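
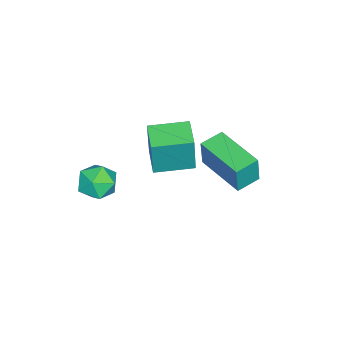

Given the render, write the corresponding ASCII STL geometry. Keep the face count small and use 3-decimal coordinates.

solid 
facet normal -0.844 -0.522 0.123
outer loop
vertex -2.368 -1.487 2.052
vertex -3.231 -0.072 2.136
vertex -2.613 -1.526 0.199
endloop
endfacet
facet normal 0.520 -0.853 -0.051
outer loop
vertex -1.549 -0.868 0.044
vertex -2.368 -1.487 2.052
vertex -2.613 -1.526 0.199
endloop
endfacet
facet normal -0.844 -0.522 0.123
outer loop
vertex -2.613 -1.526 0.199
vertex -3.231 -0.072 2.136
vertex -3.476 -0.111 0.283
endloop
endfacet
facet normal -0.131 -0.021 -0.991
outer loop
vertex -3.476 -0.111 0.283
vertex -1.549 -0.868 0.044
vertex -2.613 -1.526 0.199
endloop
endfacet
facet normal 0.131 0.021 0.991
outer loop
vertex -2.368 -1.487 2.052
vertex -2.167 0.586 1.981
vertex -3.231 -0.072 2.136
endloop
endfacet
facet normal 0.520 -0.853 -0.051
outer loop
vertex -1.304 -0.829 1.897
vertex -2.368 -1.487 2.052
vertex -1.549 -0.868 0.044
endloop
endfacet
facet normal 0.131 0.021 0.991
outer loop
vertex -1.304 -0.829 1.897
vertex -2.167 0.586 1.981
vertex -2.368 -1.487 2.052
endloop
endfacet
facet normal -0.520 0.853 0.051
outer loop
vertex -3.231 -0.072 2.136
vertex -2.167 0.586 1.981
vertex -3.476 -0.111 0.283
endloop
endfacet
facet normal -0.131 -0.021 -0.991
outer loop
vertex -2.412 0.547 0.128
vertex -1.549 -0.868 0.044
vertex -3.476 -0.111 0.283
endloop
endfacet
facet normal -0.520 0.853 0.051
outer loop
vertex -3.476 -0.111 0.283
vertex -2.167 0.586 1.981
vertex -2.412 0.547 0.128
endloop
endfacet
facet normal 0.844 0.522 -0.123
outer loop
vertex -2.412 0.547 0.128
vertex -1.304 -0.829 1.897
vertex -1.549 -0.868 0.044
endloop
endfacet
facet normal 0.844 0.522 -0.123
outer loop
vertex -2.167 0.586 1.981
vertex -1.304 -0.829 1.897
vertex -2.412 0.547 0.128
endloop
endfacet
facet normal -0.412 0.672 0.615
outer loop
vertex 0.272 -1.549 1.455
vertex 0.739 -1.879 2.128
vertex 1.073 -1.225 1.637
endloop
endfacet
facet normal -0.365 0.930 -0.050
outer loop
vertex 0.272 -1.549 1.455
vertex 1.073 -1.225 1.637
vertex 0.834 -1.364 0.799
endloop
endfacet
facet normal -0.725 0.492 -0.482
outer loop
vertex 0.272 -1.549 1.455
vertex 0.834 -1.364 0.799
vertex 0.351 -2.103 0.771
endloop
endfacet
facet normal -0.996 -0.037 -0.085
outer loop
vertex 0.272 -1.549 1.455
vertex 0.351 -2.103 0.771
vertex 0.293 -2.421 1.593
endloop
endfacet
facet normal -0.802 0.075 0.593
outer loop
vertex 0.272 -1.549 1.455
vertex 0.293 -2.421 1.593
vertex 0.739 -1.879 2.128
endloop
endfacet
facet normal 0.322 0.915 -0.244
outer loop
vertex 0.834 -1.364 0.799
vertex 1.073 -1.225 1.637
vertex 1.647 -1.579 1.067
endloop
endfacet
facet normal 0.244 0.499 0.831
outer loop
vertex 1.073 -1.225 1.637
vertex 0.739 -1.879 2.128
vertex 1.589 -1.897 1.889
endloop
endfacet
facet normal -0.386 -0.468 0.795
outer loop
vertex 0.739 -1.879 2.128
vertex 0.293 -2.421 1.593
vertex 1.106 -2.636 1.861
endloop
endfacet
facet normal -0.699 -0.649 -0.300
outer loop
vertex 0.293 -2.421 1.593
vertex 0.351 -2.103 0.771
vertex 0.867 -2.775 1.023
endloop
endfacet
facet normal -0.261 0.206 -0.943
outer loop
vertex 0.351 -2.103 0.771
vertex 0.834 -1.364 0.799
vertex 1.201 -2.121 0.532
endloop
endfacet
facet normal 0.996 0.037 0.085
outer loop
vertex 1.668 -2.451 1.205
vertex 1.647 -1.579 1.067
vertex 1.589 -1.897 1.889
endloop
endfacet
facet normal 0.725 -0.492 0.482
outer loop
vertex 1.668 -2.451 1.205
vertex 1.589 -1.897 1.889
vertex 1.106 -2.636 1.861
endloop
endfacet
facet normal 0.365 -0.930 0.050
outer loop
vertex 1.668 -2.451 1.205
vertex 1.106 -2.636 1.861
vertex 0.867 -2.775 1.023
endloop
endfacet
facet normal 0.412 -0.672 -0.615
outer loop
vertex 1.668 -2.451 1.205
vertex 0.867 -2.775 1.023
vertex 1.201 -2.121 0.532
endloop
endfacet
facet normal 0.802 -0.075 -0.593
outer loop
vertex 1.668 -2.451 1.205
vertex 1.201 -2.121 0.532
vertex 1.647 -1.579 1.067
endloop
endfacet
facet normal 0.699 0.649 0.300
outer loop
vertex 1.589 -1.897 1.889
vertex 1.647 -1.579 1.067
vertex 1.073 -1.225 1.637
endloop
endfacet
facet normal 0.261 -0.206 0.943
outer loop
vertex 1.106 -2.636 1.861
vertex 1.589 -1.897 1.889
vertex 0.739 -1.879 2.128
endloop
endfacet
facet normal -0.322 -0.915 0.244
outer loop
vertex 0.867 -2.775 1.023
vertex 1.106 -2.636 1.861
vertex 0.293 -2.421 1.593
endloop
endfacet
facet normal -0.244 -0.499 -0.831
outer loop
vertex 1.201 -2.121 0.532
vertex 0.867 -2.775 1.023
vertex 0.351 -2.103 0.771
endloop
endfacet
facet normal 0.386 0.468 -0.795
outer loop
vertex 1.647 -1.579 1.067
vertex 1.201 -2.121 0.532
vertex 0.834 -1.364 0.799
endloop
endfacet
facet normal -0.872 0.475 0.117
outer loop
vertex -2.267 1.676 2.99
vertex -1.265 3.541 2.88
vertex -2.433 1.689 1.7
endloop
endfacet
facet normal -0.473 -0.880 0.052
outer loop
vertex -1.535 1.199 1.58
vertex -2.267 1.676 2.99
vertex -2.433 1.689 1.7
endloop
endfacet
facet normal -0.872 0.475 0.117
outer loop
vertex -2.433 1.689 1.7
vertex -1.265 3.541 2.88
vertex -1.431 3.554 1.591
endloop
endfacet
facet normal -0.127 0.010 -0.992
outer loop
vertex -1.431 3.554 1.591
vertex -1.535 1.199 1.58
vertex -2.433 1.689 1.7
endloop
endfacet
facet normal 0.127 -0.010 0.992
outer loop
vertex -2.267 1.676 2.99
vertex -0.367 3.051 2.76
vertex -1.265 3.541 2.88
endloop
endfacet
facet normal -0.473 -0.880 0.052
outer loop
vertex -1.369 1.186 2.869
vertex -2.267 1.676 2.99
vertex -1.535 1.199 1.58
endloop
endfacet
facet normal 0.128 -0.011 0.992
outer loop
vertex -1.369 1.186 2.869
vertex -0.367 3.051 2.76
vertex -2.267 1.676 2.99
endloop
endfacet
facet normal 0.473 0.880 -0.052
outer loop
vertex -1.265 3.541 2.88
vertex -0.367 3.051 2.76
vertex -1.431 3.554 1.591
endloop
endfacet
facet normal -0.128 0.010 -0.992
outer loop
vertex -0.533 3.064 1.47
vertex -1.535 1.199 1.58
vertex -1.431 3.554 1.591
endloop
endfacet
facet normal 0.473 0.880 -0.052
outer loop
vertex -1.431 3.554 1.591
vertex -0.367 3.051 2.76
vertex -0.533 3.064 1.47
endloop
endfacet
facet normal 0.872 -0.475 -0.117
outer loop
vertex -0.533 3.064 1.47
vertex -1.369 1.186 2.869
vertex -1.535 1.199 1.58
endloop
endfacet
facet normal 0.872 -0.475 -0.117
outer loop
vertex -0.367 3.051 2.76
vertex -1.369 1.186 2.869
vertex -0.533 3.064 1.47
endloop
endfacet

endsolid


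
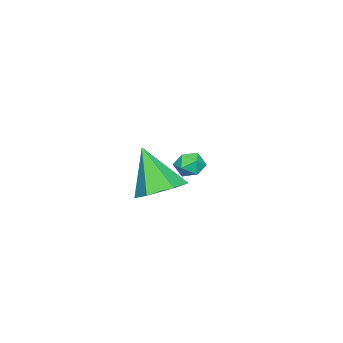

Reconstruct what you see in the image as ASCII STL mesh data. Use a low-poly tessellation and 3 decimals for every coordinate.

solid 
facet normal 0.144 0.472 -0.870
outer loop
vertex 4.29 1.489 2.946
vertex 3.857 0.739 2.467
vertex 3.313 1.5 2.79
endloop
endfacet
facet normal -0.116 0.629 0.769
outer loop
vertex 4.29 1.489 2.946
vertex 3.313 1.5 2.79
vertex 3.563 -0.219 4.233
endloop
endfacet
facet normal 0.144 0.472 -0.870
outer loop
vertex 3.313 1.5 2.79
vertex 3.857 0.739 2.467
vertex 2.879 0.75 2.311
endloop
endfacet
facet normal -0.873 0.232 0.428
outer loop
vertex 3.313 1.5 2.79
vertex 2.879 0.75 2.311
vertex 3.563 -0.219 4.233
endloop
endfacet
facet normal 0.144 0.472 -0.870
outer loop
vertex 2.879 0.75 2.311
vertex 3.857 0.739 2.467
vertex 3.423 -0.011 1.988
endloop
endfacet
facet normal -0.814 -0.581 -0.003
outer loop
vertex 2.879 0.75 2.311
vertex 3.423 -0.011 1.988
vertex 3.563 -0.219 4.233
endloop
endfacet
facet normal 0.145 0.471 -0.870
outer loop
vertex 3.423 -0.011 1.988
vertex 3.857 0.739 2.467
vertex 4.401 -0.023 2.145
endloop
endfacet
facet normal 0.003 -0.996 -0.092
outer loop
vertex 3.423 -0.011 1.988
vertex 4.401 -0.023 2.145
vertex 3.563 -0.219 4.233
endloop
endfacet
facet normal 0.145 0.471 -0.870
outer loop
vertex 4.401 -0.023 2.145
vertex 3.857 0.739 2.467
vertex 4.834 0.728 2.624
endloop
endfacet
facet normal 0.762 -0.598 0.249
outer loop
vertex 4.401 -0.023 2.145
vertex 4.834 0.728 2.624
vertex 3.563 -0.219 4.233
endloop
endfacet
facet normal 0.145 0.472 -0.870
outer loop
vertex 4.834 0.728 2.624
vertex 3.857 0.739 2.467
vertex 4.29 1.489 2.946
endloop
endfacet
facet normal 0.701 0.214 0.680
outer loop
vertex 4.834 0.728 2.624
vertex 4.29 1.489 2.946
vertex 3.563 -0.219 4.233
endloop
endfacet
facet normal 0.083 0.241 0.967
outer loop
vertex -0.278 -0.188 2.079
vertex -0.86 -0.48 2.202
vertex -0.299 -0.83 2.241
endloop
endfacet
facet normal 0.725 0.146 0.673
outer loop
vertex -0.278 -0.188 2.079
vertex -0.299 -0.83 2.241
vertex 0.106 -0.623 1.76
endloop
endfacet
facet normal 0.788 0.602 0.128
outer loop
vertex -0.278 -0.188 2.079
vertex 0.106 -0.623 1.76
vertex -0.204 -0.145 1.423
endloop
endfacet
facet normal 0.185 0.979 0.085
outer loop
vertex -0.278 -0.188 2.079
vertex -0.204 -0.145 1.423
vertex -0.801 -0.056 1.696
endloop
endfacet
facet normal -0.252 0.756 0.604
outer loop
vertex -0.278 -0.188 2.079
vertex -0.801 -0.056 1.696
vertex -0.86 -0.48 2.202
endloop
endfacet
facet normal 0.751 -0.517 0.410
outer loop
vertex 0.106 -0.623 1.76
vertex -0.299 -0.83 2.241
vertex -0.239 -1.184 1.684
endloop
endfacet
facet normal -0.289 -0.364 0.886
outer loop
vertex -0.299 -0.83 2.241
vertex -0.86 -0.48 2.202
vertex -0.836 -1.095 1.957
endloop
endfacet
facet normal -0.831 0.471 0.297
outer loop
vertex -0.86 -0.48 2.202
vertex -0.801 -0.056 1.696
vertex -1.146 -0.617 1.62
endloop
endfacet
facet normal -0.124 0.831 -0.542
outer loop
vertex -0.801 -0.056 1.696
vertex -0.204 -0.145 1.423
vertex -0.741 -0.41 1.139
endloop
endfacet
facet normal 0.854 0.221 -0.472
outer loop
vertex -0.204 -0.145 1.423
vertex 0.106 -0.623 1.76
vertex -0.18 -0.76 1.178
endloop
endfacet
facet normal -0.185 -0.979 -0.085
outer loop
vertex -0.762 -1.052 1.301
vertex -0.239 -1.184 1.684
vertex -0.836 -1.095 1.957
endloop
endfacet
facet normal -0.788 -0.602 -0.128
outer loop
vertex -0.762 -1.052 1.301
vertex -0.836 -1.095 1.957
vertex -1.146 -0.617 1.62
endloop
endfacet
facet normal -0.725 -0.146 -0.673
outer loop
vertex -0.762 -1.052 1.301
vertex -1.146 -0.617 1.62
vertex -0.741 -0.41 1.139
endloop
endfacet
facet normal -0.083 -0.241 -0.967
outer loop
vertex -0.762 -1.052 1.301
vertex -0.741 -0.41 1.139
vertex -0.18 -0.76 1.178
endloop
endfacet
facet normal 0.252 -0.756 -0.604
outer loop
vertex -0.762 -1.052 1.301
vertex -0.18 -0.76 1.178
vertex -0.239 -1.184 1.684
endloop
endfacet
facet normal 0.124 -0.831 0.542
outer loop
vertex -0.836 -1.095 1.957
vertex -0.239 -1.184 1.684
vertex -0.299 -0.83 2.241
endloop
endfacet
facet normal -0.854 -0.221 0.472
outer loop
vertex -1.146 -0.617 1.62
vertex -0.836 -1.095 1.957
vertex -0.86 -0.48 2.202
endloop
endfacet
facet normal -0.751 0.517 -0.410
outer loop
vertex -0.741 -0.41 1.139
vertex -1.146 -0.617 1.62
vertex -0.801 -0.056 1.696
endloop
endfacet
facet normal 0.289 0.364 -0.886
outer loop
vertex -0.18 -0.76 1.178
vertex -0.741 -0.41 1.139
vertex -0.204 -0.145 1.423
endloop
endfacet
facet normal 0.831 -0.471 -0.297
outer loop
vertex -0.239 -1.184 1.684
vertex -0.18 -0.76 1.178
vertex 0.106 -0.623 1.76
endloop
endfacet

endsolid


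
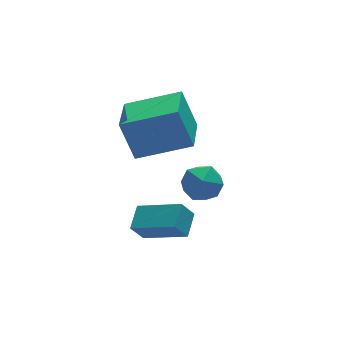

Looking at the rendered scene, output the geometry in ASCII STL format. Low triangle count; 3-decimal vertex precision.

solid 
facet normal -0.553 0.002 0.833
outer loop
vertex 1.574 -0.623 -2.255
vertex 2.118 0.054 -1.895
vertex 0.579 0.528 -2.918
endloop
endfacet
facet normal -0.579 -0.720 -0.382
outer loop
vertex 1.022 0.526 -3.585
vertex 1.574 -0.623 -2.255
vertex 0.579 0.528 -2.918
endloop
endfacet
facet normal -0.553 0.003 0.833
outer loop
vertex 0.579 0.528 -2.918
vertex 2.118 0.054 -1.895
vertex 1.123 1.205 -2.559
endloop
endfacet
facet normal -0.599 0.694 -0.400
outer loop
vertex 1.123 1.205 -2.559
vertex 1.022 0.526 -3.585
vertex 0.579 0.528 -2.918
endloop
endfacet
facet normal 0.599 -0.694 0.400
outer loop
vertex 1.574 -0.623 -2.255
vertex 2.561 0.052 -2.562
vertex 2.118 0.054 -1.895
endloop
endfacet
facet normal -0.578 -0.721 -0.383
outer loop
vertex 2.017 -0.625 -2.921
vertex 1.574 -0.623 -2.255
vertex 1.022 0.526 -3.585
endloop
endfacet
facet normal 0.599 -0.694 0.400
outer loop
vertex 2.017 -0.625 -2.921
vertex 2.561 0.052 -2.562
vertex 1.574 -0.623 -2.255
endloop
endfacet
facet normal 0.579 0.721 0.382
outer loop
vertex 2.118 0.054 -1.895
vertex 2.561 0.052 -2.562
vertex 1.123 1.205 -2.559
endloop
endfacet
facet normal -0.599 0.694 -0.400
outer loop
vertex 1.566 1.203 -3.225
vertex 1.022 0.526 -3.585
vertex 1.123 1.205 -2.559
endloop
endfacet
facet normal 0.578 0.720 0.383
outer loop
vertex 1.123 1.205 -2.559
vertex 2.561 0.052 -2.562
vertex 1.566 1.203 -3.225
endloop
endfacet
facet normal 0.554 -0.002 -0.833
outer loop
vertex 1.566 1.203 -3.225
vertex 2.017 -0.625 -2.921
vertex 1.022 0.526 -3.585
endloop
endfacet
facet normal 0.553 -0.002 -0.833
outer loop
vertex 2.561 0.052 -2.562
vertex 2.017 -0.625 -2.921
vertex 1.566 1.203 -3.225
endloop
endfacet
facet normal 0.093 0.604 0.792
outer loop
vertex 4.202 3.184 -3.283
vertex 3.597 2.78 -2.904
vertex 4.375 2.537 -2.81
endloop
endfacet
facet normal 0.718 0.525 0.456
outer loop
vertex 4.202 3.184 -3.283
vertex 4.375 2.537 -2.81
vertex 4.759 2.635 -3.528
endloop
endfacet
facet normal 0.635 0.741 -0.218
outer loop
vertex 4.202 3.184 -3.283
vertex 4.759 2.635 -3.528
vertex 4.219 2.939 -4.065
endloop
endfacet
facet normal -0.042 0.953 -0.300
outer loop
vertex 4.202 3.184 -3.283
vertex 4.219 2.939 -4.065
vertex 3.501 3.029 -3.679
endloop
endfacet
facet normal -0.376 0.868 0.325
outer loop
vertex 4.202 3.184 -3.283
vertex 3.501 3.029 -3.679
vertex 3.597 2.78 -2.904
endloop
endfacet
facet normal 0.878 -0.171 0.446
outer loop
vertex 4.759 2.635 -3.528
vertex 4.375 2.537 -2.81
vertex 4.499 1.891 -3.301
endloop
endfacet
facet normal -0.133 -0.044 0.990
outer loop
vertex 4.375 2.537 -2.81
vertex 3.597 2.78 -2.904
vertex 3.781 1.981 -2.915
endloop
endfacet
facet normal -0.893 0.384 0.234
outer loop
vertex 3.597 2.78 -2.904
vertex 3.501 3.029 -3.679
vertex 3.241 2.285 -3.452
endloop
endfacet
facet normal -0.352 0.523 -0.777
outer loop
vertex 3.501 3.029 -3.679
vertex 4.219 2.939 -4.065
vertex 3.625 2.383 -4.17
endloop
endfacet
facet normal 0.743 0.180 -0.645
outer loop
vertex 4.219 2.939 -4.065
vertex 4.759 2.635 -3.528
vertex 4.403 2.14 -4.076
endloop
endfacet
facet normal 0.042 -0.953 0.300
outer loop
vertex 3.798 1.736 -3.697
vertex 4.499 1.891 -3.301
vertex 3.781 1.981 -2.915
endloop
endfacet
facet normal -0.635 -0.741 0.218
outer loop
vertex 3.798 1.736 -3.697
vertex 3.781 1.981 -2.915
vertex 3.241 2.285 -3.452
endloop
endfacet
facet normal -0.718 -0.525 -0.456
outer loop
vertex 3.798 1.736 -3.697
vertex 3.241 2.285 -3.452
vertex 3.625 2.383 -4.17
endloop
endfacet
facet normal -0.093 -0.604 -0.792
outer loop
vertex 3.798 1.736 -3.697
vertex 3.625 2.383 -4.17
vertex 4.403 2.14 -4.076
endloop
endfacet
facet normal 0.376 -0.868 -0.325
outer loop
vertex 3.798 1.736 -3.697
vertex 4.403 2.14 -4.076
vertex 4.499 1.891 -3.301
endloop
endfacet
facet normal 0.352 -0.523 0.777
outer loop
vertex 3.781 1.981 -2.915
vertex 4.499 1.891 -3.301
vertex 4.375 2.537 -2.81
endloop
endfacet
facet normal -0.743 -0.180 0.645
outer loop
vertex 3.241 2.285 -3.452
vertex 3.781 1.981 -2.915
vertex 3.597 2.78 -2.904
endloop
endfacet
facet normal -0.878 0.171 -0.446
outer loop
vertex 3.625 2.383 -4.17
vertex 3.241 2.285 -3.452
vertex 3.501 3.029 -3.679
endloop
endfacet
facet normal 0.133 0.044 -0.990
outer loop
vertex 4.403 2.14 -4.076
vertex 3.625 2.383 -4.17
vertex 4.219 2.939 -4.065
endloop
endfacet
facet normal 0.893 -0.384 -0.234
outer loop
vertex 4.499 1.891 -3.301
vertex 4.403 2.14 -4.076
vertex 4.759 2.635 -3.528
endloop
endfacet
facet normal -0.851 0.410 -0.330
outer loop
vertex 1.087 2.472 0.507
vertex 1.882 3.888 0.215
vertex 1.411 1.995 -0.921
endloop
endfacet
facet normal -0.482 -0.858 0.177
outer loop
vertex 3.078 1.192 -0.275
vertex 1.087 2.472 0.507
vertex 1.411 1.995 -0.921
endloop
endfacet
facet normal -0.851 0.410 -0.330
outer loop
vertex 1.411 1.995 -0.921
vertex 1.882 3.888 0.215
vertex 2.206 3.411 -1.213
endloop
endfacet
facet normal 0.210 -0.309 -0.927
outer loop
vertex 2.206 3.411 -1.213
vertex 3.078 1.192 -0.275
vertex 1.411 1.995 -0.921
endloop
endfacet
facet normal -0.210 0.309 0.927
outer loop
vertex 1.087 2.472 0.507
vertex 3.549 3.085 0.861
vertex 1.882 3.888 0.215
endloop
endfacet
facet normal -0.482 -0.858 0.177
outer loop
vertex 2.754 1.669 1.153
vertex 1.087 2.472 0.507
vertex 3.078 1.192 -0.275
endloop
endfacet
facet normal -0.210 0.309 0.927
outer loop
vertex 2.754 1.669 1.153
vertex 3.549 3.085 0.861
vertex 1.087 2.472 0.507
endloop
endfacet
facet normal 0.482 0.858 -0.177
outer loop
vertex 1.882 3.888 0.215
vertex 3.549 3.085 0.861
vertex 2.206 3.411 -1.213
endloop
endfacet
facet normal 0.210 -0.309 -0.927
outer loop
vertex 3.873 2.608 -0.567
vertex 3.078 1.192 -0.275
vertex 2.206 3.411 -1.213
endloop
endfacet
facet normal 0.482 0.858 -0.177
outer loop
vertex 2.206 3.411 -1.213
vertex 3.549 3.085 0.861
vertex 3.873 2.608 -0.567
endloop
endfacet
facet normal 0.851 -0.410 0.330
outer loop
vertex 3.873 2.608 -0.567
vertex 2.754 1.669 1.153
vertex 3.078 1.192 -0.275
endloop
endfacet
facet normal 0.851 -0.410 0.330
outer loop
vertex 3.549 3.085 0.861
vertex 2.754 1.669 1.153
vertex 3.873 2.608 -0.567
endloop
endfacet

endsolid


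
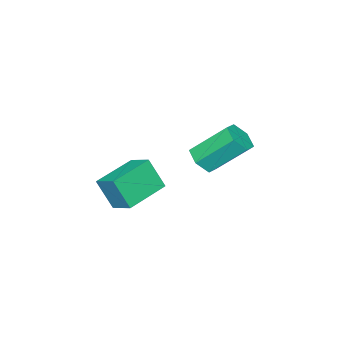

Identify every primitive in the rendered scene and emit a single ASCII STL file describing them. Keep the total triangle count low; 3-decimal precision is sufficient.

solid 
facet normal -0.978 0.101 0.184
outer loop
vertex 1.206 -1.842 0.294
vertex 1.408 -0.806 0.801
vertex 1.026 -1.154 -1.038
endloop
endfacet
facet normal -0.174 -0.884 -0.433
outer loop
vertex 2.952 -1.354 -1.401
vertex 1.206 -1.842 0.294
vertex 1.026 -1.154 -1.038
endloop
endfacet
facet normal -0.978 0.101 0.184
outer loop
vertex 1.026 -1.154 -1.038
vertex 1.408 -0.806 0.801
vertex 1.228 -0.119 -0.532
endloop
endfacet
facet normal -0.119 0.455 -0.883
outer loop
vertex 1.228 -0.119 -0.532
vertex 2.952 -1.354 -1.401
vertex 1.026 -1.154 -1.038
endloop
endfacet
facet normal 0.119 -0.455 0.882
outer loop
vertex 1.206 -1.842 0.294
vertex 3.334 -1.006 0.438
vertex 1.408 -0.806 0.801
endloop
endfacet
facet normal -0.173 -0.885 -0.433
outer loop
vertex 3.132 -2.041 -0.068
vertex 1.206 -1.842 0.294
vertex 2.952 -1.354 -1.401
endloop
endfacet
facet normal 0.119 -0.455 0.883
outer loop
vertex 3.132 -2.041 -0.068
vertex 3.334 -1.006 0.438
vertex 1.206 -1.842 0.294
endloop
endfacet
facet normal 0.173 0.885 0.433
outer loop
vertex 1.408 -0.806 0.801
vertex 3.334 -1.006 0.438
vertex 1.228 -0.119 -0.532
endloop
endfacet
facet normal -0.119 0.455 -0.882
outer loop
vertex 3.154 -0.318 -0.894
vertex 2.952 -1.354 -1.401
vertex 1.228 -0.119 -0.532
endloop
endfacet
facet normal 0.173 0.884 0.433
outer loop
vertex 1.228 -0.119 -0.532
vertex 3.334 -1.006 0.438
vertex 3.154 -0.318 -0.894
endloop
endfacet
facet normal 0.978 -0.101 -0.184
outer loop
vertex 3.154 -0.318 -0.894
vertex 3.132 -2.041 -0.068
vertex 2.952 -1.354 -1.401
endloop
endfacet
facet normal 0.978 -0.101 -0.184
outer loop
vertex 3.334 -1.006 0.438
vertex 3.132 -2.041 -0.068
vertex 3.154 -0.318 -0.894
endloop
endfacet
facet normal 0.377 -0.621 -0.688
outer loop
vertex 2.715 2.183 3.086
vertex 2.381 2.563 2.56
vertex 3.057 2.744 2.767
endloop
endfacet
facet normal 0.799 -0.158 0.580
outer loop
vertex 2.715 2.183 3.086
vertex 3.057 2.744 2.767
vertex 1.993 3.376 4.406
endloop
endfacet
facet normal 0.799 -0.159 0.580
outer loop
vertex 1.993 3.376 4.406
vertex 3.057 2.744 2.767
vertex 2.336 3.937 4.087
endloop
endfacet
facet normal -0.375 0.621 0.688
outer loop
vertex 1.993 3.376 4.406
vertex 2.336 3.937 4.087
vertex 1.659 3.757 3.88
endloop
endfacet
facet normal 0.377 -0.621 -0.688
outer loop
vertex 3.057 2.744 2.767
vertex 2.381 2.563 2.56
vertex 2.723 3.124 2.241
endloop
endfacet
facet normal 0.806 0.585 -0.089
outer loop
vertex 3.057 2.744 2.767
vertex 2.723 3.124 2.241
vertex 2.336 3.937 4.087
endloop
endfacet
facet normal 0.806 0.585 -0.089
outer loop
vertex 2.336 3.937 4.087
vertex 2.723 3.124 2.241
vertex 2.002 4.317 3.561
endloop
endfacet
facet normal -0.375 0.622 0.687
outer loop
vertex 2.336 3.937 4.087
vertex 2.002 4.317 3.561
vertex 1.659 3.757 3.88
endloop
endfacet
facet normal 0.376 -0.621 -0.688
outer loop
vertex 2.723 3.124 2.241
vertex 2.381 2.563 2.56
vertex 2.047 2.944 2.034
endloop
endfacet
facet normal 0.007 0.744 -0.668
outer loop
vertex 2.723 3.124 2.241
vertex 2.047 2.944 2.034
vertex 2.002 4.317 3.561
endloop
endfacet
facet normal 0.007 0.744 -0.668
outer loop
vertex 2.002 4.317 3.561
vertex 2.047 2.944 2.034
vertex 1.325 4.137 3.354
endloop
endfacet
facet normal -0.375 0.622 0.687
outer loop
vertex 2.002 4.317 3.561
vertex 1.325 4.137 3.354
vertex 1.659 3.757 3.88
endloop
endfacet
facet normal 0.375 -0.621 -0.688
outer loop
vertex 2.047 2.944 2.034
vertex 2.381 2.563 2.56
vertex 1.704 2.383 2.353
endloop
endfacet
facet normal -0.799 0.159 -0.580
outer loop
vertex 2.047 2.944 2.034
vertex 1.704 2.383 2.353
vertex 1.325 4.137 3.354
endloop
endfacet
facet normal -0.800 0.158 -0.579
outer loop
vertex 1.325 4.137 3.354
vertex 1.704 2.383 2.353
vertex 0.983 3.576 3.673
endloop
endfacet
facet normal -0.377 0.621 0.688
outer loop
vertex 1.325 4.137 3.354
vertex 0.983 3.576 3.673
vertex 1.659 3.757 3.88
endloop
endfacet
facet normal 0.375 -0.622 -0.687
outer loop
vertex 1.704 2.383 2.353
vertex 2.381 2.563 2.56
vertex 2.038 2.003 2.879
endloop
endfacet
facet normal -0.806 -0.585 0.089
outer loop
vertex 1.704 2.383 2.353
vertex 2.038 2.003 2.879
vertex 0.983 3.576 3.673
endloop
endfacet
facet normal -0.806 -0.585 0.089
outer loop
vertex 0.983 3.576 3.673
vertex 2.038 2.003 2.879
vertex 1.317 3.196 4.199
endloop
endfacet
facet normal -0.377 0.621 0.688
outer loop
vertex 0.983 3.576 3.673
vertex 1.317 3.196 4.199
vertex 1.659 3.757 3.88
endloop
endfacet
facet normal 0.375 -0.622 -0.687
outer loop
vertex 2.038 2.003 2.879
vertex 2.381 2.563 2.56
vertex 2.715 2.183 3.086
endloop
endfacet
facet normal -0.007 -0.744 0.668
outer loop
vertex 2.038 2.003 2.879
vertex 2.715 2.183 3.086
vertex 1.317 3.196 4.199
endloop
endfacet
facet normal -0.007 -0.744 0.668
outer loop
vertex 1.317 3.196 4.199
vertex 2.715 2.183 3.086
vertex 1.993 3.376 4.406
endloop
endfacet
facet normal -0.376 0.621 0.688
outer loop
vertex 1.317 3.196 4.199
vertex 1.993 3.376 4.406
vertex 1.659 3.757 3.88
endloop
endfacet

endsolid


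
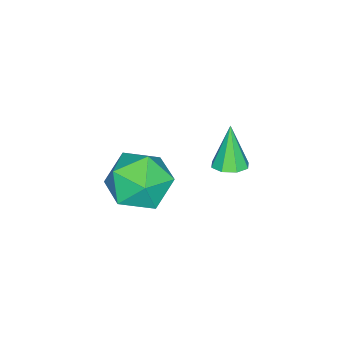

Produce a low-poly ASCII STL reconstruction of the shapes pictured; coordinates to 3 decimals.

solid 
facet normal 0.313 0.162 -0.936
outer loop
vertex 0.054 3.211 -1.2
vertex -0.357 2.756 -1.416
vertex -0.392 3.397 -1.317
endloop
endfacet
facet normal 0.188 0.805 0.562
outer loop
vertex 0.054 3.211 -1.2
vertex -0.392 3.397 -1.317
vertex -0.883 2.484 0.156
endloop
endfacet
facet normal 0.313 0.162 -0.936
outer loop
vertex -0.392 3.397 -1.317
vertex -0.357 2.756 -1.416
vertex -0.818 3.208 -1.492
endloop
endfacet
facet normal -0.493 0.803 0.333
outer loop
vertex -0.392 3.397 -1.317
vertex -0.818 3.208 -1.492
vertex -0.883 2.484 0.156
endloop
endfacet
facet normal 0.314 0.163 -0.935
outer loop
vertex -0.818 3.208 -1.492
vertex -0.357 2.756 -1.416
vertex -0.973 2.754 -1.623
endloop
endfacet
facet normal -0.950 0.297 0.093
outer loop
vertex -0.818 3.208 -1.492
vertex -0.973 2.754 -1.623
vertex -0.883 2.484 0.156
endloop
endfacet
facet normal 0.314 0.161 -0.936
outer loop
vertex -0.973 2.754 -1.623
vertex -0.357 2.756 -1.416
vertex -0.768 2.301 -1.632
endloop
endfacet
facet normal -0.911 -0.412 -0.016
outer loop
vertex -0.973 2.754 -1.623
vertex -0.768 2.301 -1.632
vertex -0.883 2.484 0.156
endloop
endfacet
facet normal 0.313 0.162 -0.936
outer loop
vertex -0.768 2.301 -1.632
vertex -0.357 2.756 -1.416
vertex -0.322 2.115 -1.515
endloop
endfacet
facet normal -0.399 -0.914 0.068
outer loop
vertex -0.768 2.301 -1.632
vertex -0.322 2.115 -1.515
vertex -0.883 2.484 0.156
endloop
endfacet
facet normal 0.313 0.162 -0.936
outer loop
vertex -0.322 2.115 -1.515
vertex -0.357 2.756 -1.416
vertex 0.104 2.304 -1.34
endloop
endfacet
facet normal 0.283 -0.912 0.296
outer loop
vertex -0.322 2.115 -1.515
vertex 0.104 2.304 -1.34
vertex -0.883 2.484 0.156
endloop
endfacet
facet normal 0.313 0.161 -0.936
outer loop
vertex 0.104 2.304 -1.34
vertex -0.357 2.756 -1.416
vertex 0.259 2.758 -1.21
endloop
endfacet
facet normal 0.740 -0.406 0.537
outer loop
vertex 0.104 2.304 -1.34
vertex 0.259 2.758 -1.21
vertex -0.883 2.484 0.156
endloop
endfacet
facet normal 0.312 0.162 -0.936
outer loop
vertex 0.259 2.758 -1.21
vertex -0.357 2.756 -1.416
vertex 0.054 3.211 -1.2
endloop
endfacet
facet normal 0.700 0.303 0.646
outer loop
vertex 0.259 2.758 -1.21
vertex 0.054 3.211 -1.2
vertex -0.883 2.484 0.156
endloop
endfacet
facet normal -0.633 0.502 0.589
outer loop
vertex 2.123 1.499 0.725
vertex 2.97 1.54 1.601
vertex 2.907 2.432 0.772
endloop
endfacet
facet normal -0.759 0.643 -0.099
outer loop
vertex 2.123 1.499 0.725
vertex 2.907 2.432 0.772
vertex 2.621 1.929 -0.302
endloop
endfacet
facet normal -0.904 0.027 -0.427
outer loop
vertex 2.123 1.499 0.725
vertex 2.621 1.929 -0.302
vertex 2.507 0.726 -0.136
endloop
endfacet
facet normal -0.867 -0.495 0.058
outer loop
vertex 2.123 1.499 0.725
vertex 2.507 0.726 -0.136
vertex 2.723 0.485 1.04
endloop
endfacet
facet normal -0.700 -0.201 0.686
outer loop
vertex 2.123 1.499 0.725
vertex 2.723 0.485 1.04
vertex 2.97 1.54 1.601
endloop
endfacet
facet normal -0.161 0.910 -0.383
outer loop
vertex 2.621 1.929 -0.302
vertex 2.907 2.432 0.772
vertex 3.777 2.235 -0.06
endloop
endfacet
facet normal 0.044 0.682 0.730
outer loop
vertex 2.907 2.432 0.772
vertex 2.97 1.54 1.601
vertex 3.993 1.994 1.116
endloop
endfacet
facet normal -0.065 -0.457 0.887
outer loop
vertex 2.97 1.54 1.601
vertex 2.723 0.485 1.04
vertex 3.879 0.791 1.282
endloop
endfacet
facet normal -0.335 -0.933 -0.130
outer loop
vertex 2.723 0.485 1.04
vertex 2.507 0.726 -0.136
vertex 3.593 0.288 0.208
endloop
endfacet
facet normal -0.394 -0.089 -0.915
outer loop
vertex 2.507 0.726 -0.136
vertex 2.621 1.929 -0.302
vertex 3.53 1.18 -0.621
endloop
endfacet
facet normal 0.867 0.495 -0.058
outer loop
vertex 4.377 1.221 0.255
vertex 3.777 2.235 -0.06
vertex 3.993 1.994 1.116
endloop
endfacet
facet normal 0.904 -0.027 0.427
outer loop
vertex 4.377 1.221 0.255
vertex 3.993 1.994 1.116
vertex 3.879 0.791 1.282
endloop
endfacet
facet normal 0.759 -0.643 0.099
outer loop
vertex 4.377 1.221 0.255
vertex 3.879 0.791 1.282
vertex 3.593 0.288 0.208
endloop
endfacet
facet normal 0.633 -0.502 -0.589
outer loop
vertex 4.377 1.221 0.255
vertex 3.593 0.288 0.208
vertex 3.53 1.18 -0.621
endloop
endfacet
facet normal 0.700 0.201 -0.686
outer loop
vertex 4.377 1.221 0.255
vertex 3.53 1.18 -0.621
vertex 3.777 2.235 -0.06
endloop
endfacet
facet normal 0.335 0.933 0.130
outer loop
vertex 3.993 1.994 1.116
vertex 3.777 2.235 -0.06
vertex 2.907 2.432 0.772
endloop
endfacet
facet normal 0.394 0.089 0.915
outer loop
vertex 3.879 0.791 1.282
vertex 3.993 1.994 1.116
vertex 2.97 1.54 1.601
endloop
endfacet
facet normal 0.161 -0.910 0.383
outer loop
vertex 3.593 0.288 0.208
vertex 3.879 0.791 1.282
vertex 2.723 0.485 1.04
endloop
endfacet
facet normal -0.044 -0.682 -0.730
outer loop
vertex 3.53 1.18 -0.621
vertex 3.593 0.288 0.208
vertex 2.507 0.726 -0.136
endloop
endfacet
facet normal 0.065 0.457 -0.887
outer loop
vertex 3.777 2.235 -0.06
vertex 3.53 1.18 -0.621
vertex 2.621 1.929 -0.302
endloop
endfacet

endsolid


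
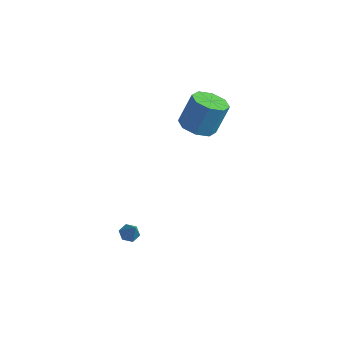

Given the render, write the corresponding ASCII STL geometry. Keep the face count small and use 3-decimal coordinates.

solid 
facet normal -0.169 -0.341 -0.925
outer loop
vertex 4.264 3.992 2.503
vertex 3.468 3.454 2.847
vertex 3.597 4.396 2.476
endloop
endfacet
facet normal 0.491 0.785 -0.379
outer loop
vertex 4.264 3.992 2.503
vertex 3.597 4.396 2.476
vertex 4.587 4.643 4.269
endloop
endfacet
facet normal 0.491 0.785 -0.379
outer loop
vertex 4.587 4.643 4.269
vertex 3.597 4.396 2.476
vertex 3.92 5.047 4.242
endloop
endfacet
facet normal 0.169 0.341 0.925
outer loop
vertex 4.587 4.643 4.269
vertex 3.92 5.047 4.242
vertex 3.792 4.106 4.613
endloop
endfacet
facet normal -0.170 -0.341 -0.925
outer loop
vertex 3.597 4.396 2.476
vertex 3.468 3.454 2.847
vertex 2.854 4.248 2.667
endloop
endfacet
facet normal -0.259 0.921 -0.292
outer loop
vertex 3.597 4.396 2.476
vertex 2.854 4.248 2.667
vertex 3.92 5.047 4.242
endloop
endfacet
facet normal -0.257 0.921 -0.293
outer loop
vertex 3.92 5.047 4.242
vertex 2.854 4.248 2.667
vertex 3.177 4.9 4.433
endloop
endfacet
facet normal 0.170 0.341 0.924
outer loop
vertex 3.92 5.047 4.242
vertex 3.177 4.9 4.433
vertex 3.792 4.106 4.613
endloop
endfacet
facet normal -0.170 -0.341 -0.925
outer loop
vertex 2.854 4.248 2.667
vertex 3.468 3.454 2.847
vertex 2.471 3.636 2.963
endloop
endfacet
facet normal -0.855 0.518 -0.035
outer loop
vertex 2.854 4.248 2.667
vertex 2.471 3.636 2.963
vertex 3.177 4.9 4.433
endloop
endfacet
facet normal -0.855 0.517 -0.034
outer loop
vertex 3.177 4.9 4.433
vertex 2.471 3.636 2.963
vertex 2.795 4.287 4.729
endloop
endfacet
facet normal 0.169 0.341 0.925
outer loop
vertex 3.177 4.9 4.433
vertex 2.795 4.287 4.729
vertex 3.792 4.106 4.613
endloop
endfacet
facet normal -0.170 -0.341 -0.925
outer loop
vertex 2.471 3.636 2.963
vertex 3.468 3.454 2.847
vertex 2.673 2.917 3.191
endloop
endfacet
facet normal -0.951 -0.190 0.244
outer loop
vertex 2.471 3.636 2.963
vertex 2.673 2.917 3.191
vertex 2.795 4.287 4.729
endloop
endfacet
facet normal -0.951 -0.189 0.244
outer loop
vertex 2.795 4.287 4.729
vertex 2.673 2.917 3.191
vertex 2.996 3.568 4.957
endloop
endfacet
facet normal 0.169 0.341 0.925
outer loop
vertex 2.795 4.287 4.729
vertex 2.996 3.568 4.957
vertex 3.792 4.106 4.613
endloop
endfacet
facet normal -0.169 -0.341 -0.925
outer loop
vertex 2.673 2.917 3.191
vertex 3.468 3.454 2.847
vertex 3.34 2.513 3.218
endloop
endfacet
facet normal -0.491 -0.785 0.379
outer loop
vertex 2.673 2.917 3.191
vertex 3.34 2.513 3.218
vertex 2.996 3.568 4.957
endloop
endfacet
facet normal -0.491 -0.785 0.379
outer loop
vertex 2.996 3.568 4.957
vertex 3.34 2.513 3.218
vertex 3.663 3.164 4.984
endloop
endfacet
facet normal 0.169 0.341 0.925
outer loop
vertex 2.996 3.568 4.957
vertex 3.663 3.164 4.984
vertex 3.792 4.106 4.613
endloop
endfacet
facet normal -0.170 -0.341 -0.924
outer loop
vertex 3.34 2.513 3.218
vertex 3.468 3.454 2.847
vertex 4.083 2.66 3.027
endloop
endfacet
facet normal 0.257 -0.921 0.292
outer loop
vertex 3.34 2.513 3.218
vertex 4.083 2.66 3.027
vertex 3.663 3.164 4.984
endloop
endfacet
facet normal 0.259 -0.921 0.293
outer loop
vertex 3.663 3.164 4.984
vertex 4.083 2.66 3.027
vertex 4.406 3.312 4.793
endloop
endfacet
facet normal 0.170 0.341 0.925
outer loop
vertex 3.663 3.164 4.984
vertex 4.406 3.312 4.793
vertex 3.792 4.106 4.613
endloop
endfacet
facet normal -0.169 -0.341 -0.925
outer loop
vertex 4.083 2.66 3.027
vertex 3.468 3.454 2.847
vertex 4.465 3.273 2.731
endloop
endfacet
facet normal 0.856 -0.517 0.034
outer loop
vertex 4.083 2.66 3.027
vertex 4.465 3.273 2.731
vertex 4.406 3.312 4.793
endloop
endfacet
facet normal 0.855 -0.518 0.034
outer loop
vertex 4.406 3.312 4.793
vertex 4.465 3.273 2.731
vertex 4.789 3.924 4.497
endloop
endfacet
facet normal 0.170 0.341 0.925
outer loop
vertex 4.406 3.312 4.793
vertex 4.789 3.924 4.497
vertex 3.792 4.106 4.613
endloop
endfacet
facet normal -0.169 -0.341 -0.925
outer loop
vertex 4.465 3.273 2.731
vertex 3.468 3.454 2.847
vertex 4.264 3.992 2.503
endloop
endfacet
facet normal 0.951 0.189 -0.244
outer loop
vertex 4.465 3.273 2.731
vertex 4.264 3.992 2.503
vertex 4.789 3.924 4.497
endloop
endfacet
facet normal 0.951 0.190 -0.244
outer loop
vertex 4.789 3.924 4.497
vertex 4.264 3.992 2.503
vertex 4.587 4.643 4.269
endloop
endfacet
facet normal 0.170 0.341 0.925
outer loop
vertex 4.789 3.924 4.497
vertex 4.587 4.643 4.269
vertex 3.792 4.106 4.613
endloop
endfacet
facet normal -0.557 0.197 -0.806
outer loop
vertex 3.432 -1.205 -3.39
vertex 3.019 -1.023 -3.06
vertex 3.409 -0.665 -3.242
endloop
endfacet
facet normal 0.978 0.092 -0.185
outer loop
vertex 3.432 -1.205 -3.39
vertex 3.409 -0.665 -3.242
vertex 3.681 -1.257 -2.1
endloop
endfacet
facet normal -0.557 0.196 -0.807
outer loop
vertex 3.409 -0.665 -3.242
vertex 3.019 -1.023 -3.06
vertex 2.995 -0.483 -2.912
endloop
endfacet
facet normal 0.561 0.782 0.272
outer loop
vertex 3.409 -0.665 -3.242
vertex 2.995 -0.483 -2.912
vertex 3.681 -1.257 -2.1
endloop
endfacet
facet normal -0.557 0.197 -0.807
outer loop
vertex 2.995 -0.483 -2.912
vertex 3.019 -1.023 -3.06
vertex 2.605 -0.84 -2.73
endloop
endfacet
facet normal -0.207 0.615 0.761
outer loop
vertex 2.995 -0.483 -2.912
vertex 2.605 -0.84 -2.73
vertex 3.681 -1.257 -2.1
endloop
endfacet
facet normal -0.556 0.198 -0.807
outer loop
vertex 2.605 -0.84 -2.73
vertex 3.019 -1.023 -3.06
vertex 2.628 -1.38 -2.878
endloop
endfacet
facet normal -0.558 -0.241 0.794
outer loop
vertex 2.605 -0.84 -2.73
vertex 2.628 -1.38 -2.878
vertex 3.681 -1.257 -2.1
endloop
endfacet
facet normal -0.556 0.198 -0.807
outer loop
vertex 2.628 -1.38 -2.878
vertex 3.019 -1.023 -3.06
vertex 3.042 -1.562 -3.208
endloop
endfacet
facet normal -0.140 -0.931 0.337
outer loop
vertex 2.628 -1.38 -2.878
vertex 3.042 -1.562 -3.208
vertex 3.681 -1.257 -2.1
endloop
endfacet
facet normal -0.557 0.198 -0.806
outer loop
vertex 3.042 -1.562 -3.208
vertex 3.019 -1.023 -3.06
vertex 3.432 -1.205 -3.39
endloop
endfacet
facet normal 0.628 -0.763 -0.152
outer loop
vertex 3.042 -1.562 -3.208
vertex 3.432 -1.205 -3.39
vertex 3.681 -1.257 -2.1
endloop
endfacet

endsolid


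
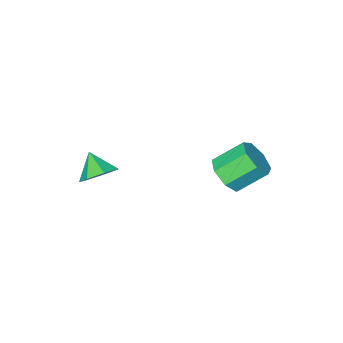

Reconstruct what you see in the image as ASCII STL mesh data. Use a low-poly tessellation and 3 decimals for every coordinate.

solid 
facet normal 0.067 0.745 -0.664
outer loop
vertex 2.064 -0.968 -1.852
vertex 1.183 -0.69 -1.629
vertex 2.006 -0.418 -1.241
endloop
endfacet
facet normal 0.793 -0.414 0.448
outer loop
vertex 2.064 -0.968 -1.852
vertex 2.006 -0.418 -1.241
vertex 1.097 -1.65 -0.771
endloop
endfacet
facet normal 0.067 0.744 -0.664
outer loop
vertex 2.006 -0.418 -1.241
vertex 1.183 -0.69 -1.629
vertex 1.329 -0.072 -0.922
endloop
endfacet
facet normal 0.435 0.022 0.900
outer loop
vertex 2.006 -0.418 -1.241
vertex 1.329 -0.072 -0.922
vertex 1.097 -1.65 -0.771
endloop
endfacet
facet normal 0.066 0.744 -0.664
outer loop
vertex 1.329 -0.072 -0.922
vertex 1.183 -0.69 -1.629
vertex 0.542 -0.192 -1.135
endloop
endfacet
facet normal -0.278 0.132 0.952
outer loop
vertex 1.329 -0.072 -0.922
vertex 0.542 -0.192 -1.135
vertex 1.097 -1.65 -0.771
endloop
endfacet
facet normal 0.066 0.744 -0.664
outer loop
vertex 0.542 -0.192 -1.135
vertex 1.183 -0.69 -1.629
vertex 0.237 -0.687 -1.72
endloop
endfacet
facet normal -0.809 -0.167 0.563
outer loop
vertex 0.542 -0.192 -1.135
vertex 0.237 -0.687 -1.72
vertex 1.097 -1.65 -0.771
endloop
endfacet
facet normal 0.066 0.744 -0.665
outer loop
vertex 0.237 -0.687 -1.72
vertex 1.183 -0.69 -1.629
vertex 0.645 -1.184 -2.236
endloop
endfacet
facet normal -0.759 -0.651 0.027
outer loop
vertex 0.237 -0.687 -1.72
vertex 0.645 -1.184 -2.236
vertex 1.097 -1.65 -0.771
endloop
endfacet
facet normal 0.066 0.744 -0.664
outer loop
vertex 0.645 -1.184 -2.236
vertex 1.183 -0.69 -1.629
vertex 1.458 -1.309 -2.295
endloop
endfacet
facet normal -0.165 -0.953 -0.252
outer loop
vertex 0.645 -1.184 -2.236
vertex 1.458 -1.309 -2.295
vertex 1.097 -1.65 -0.771
endloop
endfacet
facet normal 0.067 0.744 -0.664
outer loop
vertex 1.458 -1.309 -2.295
vertex 1.183 -0.69 -1.629
vertex 2.064 -0.968 -1.852
endloop
endfacet
facet normal 0.525 -0.848 -0.065
outer loop
vertex 1.458 -1.309 -2.295
vertex 2.064 -0.968 -1.852
vertex 1.097 -1.65 -0.771
endloop
endfacet
facet normal 0.694 -0.366 -0.621
outer loop
vertex -2.58 2.518 -0.891
vertex -3.26 2.443 -1.607
vertex -2.668 3.208 -1.396
endloop
endfacet
facet normal 0.713 0.471 0.519
outer loop
vertex -2.58 2.518 -0.891
vertex -2.668 3.208 -1.396
vertex -3.78 3.152 0.182
endloop
endfacet
facet normal 0.714 0.470 0.519
outer loop
vertex -3.78 3.152 0.182
vertex -2.668 3.208 -1.396
vertex -3.867 3.842 -0.323
endloop
endfacet
facet normal -0.693 0.367 0.621
outer loop
vertex -3.78 3.152 0.182
vertex -3.867 3.842 -0.323
vertex -4.46 3.077 -0.533
endloop
endfacet
facet normal 0.694 -0.366 -0.620
outer loop
vertex -2.668 3.208 -1.396
vertex -3.26 2.443 -1.607
vertex -3.201 3.321 -2.06
endloop
endfacet
facet normal 0.365 0.921 -0.136
outer loop
vertex -2.668 3.208 -1.396
vertex -3.201 3.321 -2.06
vertex -3.867 3.842 -0.323
endloop
endfacet
facet normal 0.364 0.921 -0.137
outer loop
vertex -3.867 3.842 -0.323
vertex -3.201 3.321 -2.06
vertex -4.401 3.955 -0.986
endloop
endfacet
facet normal -0.693 0.367 0.621
outer loop
vertex -3.867 3.842 -0.323
vertex -4.401 3.955 -0.986
vertex -4.46 3.077 -0.533
endloop
endfacet
facet normal 0.693 -0.367 -0.621
outer loop
vertex -3.201 3.321 -2.06
vertex -3.26 2.443 -1.607
vertex -3.779 2.774 -2.382
endloop
endfacet
facet normal -0.258 0.678 -0.688
outer loop
vertex -3.201 3.321 -2.06
vertex -3.779 2.774 -2.382
vertex -4.401 3.955 -0.986
endloop
endfacet
facet normal -0.257 0.678 -0.688
outer loop
vertex -4.401 3.955 -0.986
vertex -3.779 2.774 -2.382
vertex -4.979 3.408 -1.309
endloop
endfacet
facet normal -0.694 0.367 0.620
outer loop
vertex -4.401 3.955 -0.986
vertex -4.979 3.408 -1.309
vertex -4.46 3.077 -0.533
endloop
endfacet
facet normal 0.693 -0.366 -0.621
outer loop
vertex -3.779 2.774 -2.382
vertex -3.26 2.443 -1.607
vertex -3.966 1.977 -2.121
endloop
endfacet
facet normal -0.687 -0.076 -0.723
outer loop
vertex -3.779 2.774 -2.382
vertex -3.966 1.977 -2.121
vertex -4.979 3.408 -1.309
endloop
endfacet
facet normal -0.687 -0.076 -0.723
outer loop
vertex -4.979 3.408 -1.309
vertex -3.966 1.977 -2.121
vertex -5.166 2.611 -1.048
endloop
endfacet
facet normal -0.694 0.366 0.620
outer loop
vertex -4.979 3.408 -1.309
vertex -5.166 2.611 -1.048
vertex -4.46 3.077 -0.533
endloop
endfacet
facet normal 0.694 -0.367 -0.620
outer loop
vertex -3.966 1.977 -2.121
vertex -3.26 2.443 -1.607
vertex -3.622 1.531 -1.472
endloop
endfacet
facet normal -0.599 -0.772 -0.213
outer loop
vertex -3.966 1.977 -2.121
vertex -3.622 1.531 -1.472
vertex -5.166 2.611 -1.048
endloop
endfacet
facet normal -0.599 -0.772 -0.213
outer loop
vertex -5.166 2.611 -1.048
vertex -3.622 1.531 -1.472
vertex -4.821 2.165 -0.399
endloop
endfacet
facet normal -0.694 0.366 0.620
outer loop
vertex -5.166 2.611 -1.048
vertex -4.821 2.165 -0.399
vertex -4.46 3.077 -0.533
endloop
endfacet
facet normal 0.693 -0.367 -0.620
outer loop
vertex -3.622 1.531 -1.472
vertex -3.26 2.443 -1.607
vertex -3.005 1.772 -0.925
endloop
endfacet
facet normal -0.059 -0.887 0.458
outer loop
vertex -3.622 1.531 -1.472
vertex -3.005 1.772 -0.925
vertex -4.821 2.165 -0.399
endloop
endfacet
facet normal -0.059 -0.887 0.458
outer loop
vertex -4.821 2.165 -0.399
vertex -3.005 1.772 -0.925
vertex -4.205 2.406 0.148
endloop
endfacet
facet normal -0.694 0.366 0.620
outer loop
vertex -4.821 2.165 -0.399
vertex -4.205 2.406 0.148
vertex -4.46 3.077 -0.533
endloop
endfacet
facet normal 0.693 -0.367 -0.620
outer loop
vertex -3.005 1.772 -0.925
vertex -3.26 2.443 -1.607
vertex -2.58 2.518 -0.891
endloop
endfacet
facet normal 0.524 -0.334 0.783
outer loop
vertex -3.005 1.772 -0.925
vertex -2.58 2.518 -0.891
vertex -4.205 2.406 0.148
endloop
endfacet
facet normal 0.524 -0.334 0.783
outer loop
vertex -4.205 2.406 0.148
vertex -2.58 2.518 -0.891
vertex -3.78 3.152 0.182
endloop
endfacet
facet normal -0.693 0.367 0.621
outer loop
vertex -4.205 2.406 0.148
vertex -3.78 3.152 0.182
vertex -4.46 3.077 -0.533
endloop
endfacet

endsolid


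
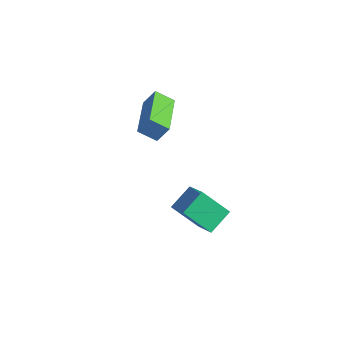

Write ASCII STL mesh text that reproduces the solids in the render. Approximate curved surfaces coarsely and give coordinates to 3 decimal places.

solid 
facet normal -0.567 -0.461 0.683
outer loop
vertex 1.031 -0.299 -3.012
vertex 0.913 0.65 -2.469
vertex -0.006 -0.036 -3.696
endloop
endfacet
facet normal 0.107 -0.863 -0.494
outer loop
vertex 0.787 0.61 -4.651
vertex 1.031 -0.299 -3.012
vertex -0.006 -0.036 -3.696
endloop
endfacet
facet normal -0.566 -0.463 0.682
outer loop
vertex -0.006 -0.036 -3.696
vertex 0.913 0.65 -2.469
vertex -0.125 0.912 -3.152
endloop
endfacet
facet normal -0.817 0.207 -0.539
outer loop
vertex -0.125 0.912 -3.152
vertex 0.787 0.61 -4.651
vertex -0.006 -0.036 -3.696
endloop
endfacet
facet normal 0.817 -0.207 0.539
outer loop
vertex 1.031 -0.299 -3.012
vertex 1.706 1.296 -3.424
vertex 0.913 0.65 -2.469
endloop
endfacet
facet normal 0.108 -0.863 -0.494
outer loop
vertex 1.825 0.348 -3.968
vertex 1.031 -0.299 -3.012
vertex 0.787 0.61 -4.651
endloop
endfacet
facet normal 0.817 -0.207 0.539
outer loop
vertex 1.825 0.348 -3.968
vertex 1.706 1.296 -3.424
vertex 1.031 -0.299 -3.012
endloop
endfacet
facet normal -0.107 0.863 0.494
outer loop
vertex 0.913 0.65 -2.469
vertex 1.706 1.296 -3.424
vertex -0.125 0.912 -3.152
endloop
endfacet
facet normal -0.817 0.207 -0.539
outer loop
vertex 0.669 1.559 -4.108
vertex 0.787 0.61 -4.651
vertex -0.125 0.912 -3.152
endloop
endfacet
facet normal -0.107 0.863 0.495
outer loop
vertex -0.125 0.912 -3.152
vertex 1.706 1.296 -3.424
vertex 0.669 1.559 -4.108
endloop
endfacet
facet normal 0.566 0.461 -0.683
outer loop
vertex 0.669 1.559 -4.108
vertex 1.825 0.348 -3.968
vertex 0.787 0.61 -4.651
endloop
endfacet
facet normal 0.567 0.462 -0.682
outer loop
vertex 1.706 1.296 -3.424
vertex 1.825 0.348 -3.968
vertex 0.669 1.559 -4.108
endloop
endfacet
facet normal -0.725 0.685 -0.067
outer loop
vertex -2.202 0.415 0.537
vertex -1.936 0.762 1.206
vertex -1.702 0.9 0.086
endloop
endfacet
facet normal -0.333 -0.435 -0.837
outer loop
vertex -0.324 -0.402 0.214
vertex -2.202 0.415 0.537
vertex -1.702 0.9 0.086
endloop
endfacet
facet normal -0.725 0.685 -0.067
outer loop
vertex -1.702 0.9 0.086
vertex -1.936 0.762 1.206
vertex -1.436 1.247 0.756
endloop
endfacet
facet normal 0.603 0.585 -0.542
outer loop
vertex -1.436 1.247 0.756
vertex -0.324 -0.402 0.214
vertex -1.702 0.9 0.086
endloop
endfacet
facet normal -0.603 -0.585 0.543
outer loop
vertex -2.202 0.415 0.537
vertex -0.558 -0.54 1.334
vertex -1.936 0.762 1.206
endloop
endfacet
facet normal -0.333 -0.434 -0.837
outer loop
vertex -0.824 -0.887 0.664
vertex -2.202 0.415 0.537
vertex -0.324 -0.402 0.214
endloop
endfacet
facet normal -0.603 -0.585 0.542
outer loop
vertex -0.824 -0.887 0.664
vertex -0.558 -0.54 1.334
vertex -2.202 0.415 0.537
endloop
endfacet
facet normal 0.332 0.434 0.837
outer loop
vertex -1.936 0.762 1.206
vertex -0.558 -0.54 1.334
vertex -1.436 1.247 0.756
endloop
endfacet
facet normal 0.603 0.585 -0.543
outer loop
vertex -0.058 -0.055 0.883
vertex -0.324 -0.402 0.214
vertex -1.436 1.247 0.756
endloop
endfacet
facet normal 0.333 0.434 0.837
outer loop
vertex -1.436 1.247 0.756
vertex -0.558 -0.54 1.334
vertex -0.058 -0.055 0.883
endloop
endfacet
facet normal 0.725 -0.685 0.067
outer loop
vertex -0.058 -0.055 0.883
vertex -0.824 -0.887 0.664
vertex -0.324 -0.402 0.214
endloop
endfacet
facet normal 0.725 -0.685 0.067
outer loop
vertex -0.558 -0.54 1.334
vertex -0.824 -0.887 0.664
vertex -0.058 -0.055 0.883
endloop
endfacet

endsolid


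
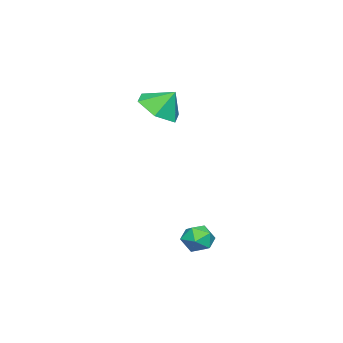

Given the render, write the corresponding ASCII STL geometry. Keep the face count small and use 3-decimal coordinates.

solid 
facet normal 0.088 -0.600 -0.795
outer loop
vertex -3.015 -1.094 3.09
vertex -3.741 -0.563 2.609
vertex -2.763 -0.291 2.512
endloop
endfacet
facet normal 0.700 0.259 0.665
outer loop
vertex -3.015 -1.094 3.09
vertex -2.763 -0.291 2.512
vertex -3.839 0.103 3.491
endloop
endfacet
facet normal 0.088 -0.600 -0.795
outer loop
vertex -2.763 -0.291 2.512
vertex -3.741 -0.563 2.609
vertex -3.489 0.239 2.031
endloop
endfacet
facet normal 0.490 0.849 0.197
outer loop
vertex -2.763 -0.291 2.512
vertex -3.489 0.239 2.031
vertex -3.839 0.103 3.491
endloop
endfacet
facet normal 0.088 -0.600 -0.795
outer loop
vertex -3.489 0.239 2.031
vertex -3.741 -0.563 2.609
vertex -4.467 -0.032 2.128
endloop
endfacet
facet normal -0.265 0.964 0.026
outer loop
vertex -3.489 0.239 2.031
vertex -4.467 -0.032 2.128
vertex -3.839 0.103 3.491
endloop
endfacet
facet normal 0.089 -0.599 -0.796
outer loop
vertex -4.467 -0.032 2.128
vertex -3.741 -0.563 2.609
vertex -4.719 -0.835 2.705
endloop
endfacet
facet normal -0.810 0.488 0.325
outer loop
vertex -4.467 -0.032 2.128
vertex -4.719 -0.835 2.705
vertex -3.839 0.103 3.491
endloop
endfacet
facet normal 0.089 -0.600 -0.795
outer loop
vertex -4.719 -0.835 2.705
vertex -3.741 -0.563 2.609
vertex -3.993 -1.365 3.186
endloop
endfacet
facet normal -0.600 -0.102 0.793
outer loop
vertex -4.719 -0.835 2.705
vertex -3.993 -1.365 3.186
vertex -3.839 0.103 3.491
endloop
endfacet
facet normal 0.088 -0.600 -0.795
outer loop
vertex -3.993 -1.365 3.186
vertex -3.741 -0.563 2.609
vertex -3.015 -1.094 3.09
endloop
endfacet
facet normal 0.155 -0.216 0.964
outer loop
vertex -3.993 -1.365 3.186
vertex -3.015 -1.094 3.09
vertex -3.839 0.103 3.491
endloop
endfacet
facet normal -0.469 0.702 0.536
outer loop
vertex 0.176 3.353 -2.141
vertex 0.178 2.933 -1.589
vertex 0.708 3.369 -1.696
endloop
endfacet
facet normal -0.057 0.998 0.032
outer loop
vertex 0.176 3.353 -2.141
vertex 0.708 3.369 -1.696
vertex 0.826 3.398 -2.379
endloop
endfacet
facet normal -0.272 0.752 -0.601
outer loop
vertex 0.176 3.353 -2.141
vertex 0.826 3.398 -2.379
vertex 0.37 2.981 -2.694
endloop
endfacet
facet normal -0.816 0.304 -0.491
outer loop
vertex 0.176 3.353 -2.141
vertex 0.37 2.981 -2.694
vertex -0.031 2.693 -2.206
endloop
endfacet
facet normal -0.938 0.273 0.211
outer loop
vertex 0.176 3.353 -2.141
vertex -0.031 2.693 -2.206
vertex 0.178 2.933 -1.589
endloop
endfacet
facet normal 0.612 0.778 0.139
outer loop
vertex 0.826 3.398 -2.379
vertex 0.708 3.369 -1.696
vertex 1.231 3.007 -1.974
endloop
endfacet
facet normal -0.053 0.298 0.953
outer loop
vertex 0.708 3.369 -1.696
vertex 0.178 2.933 -1.589
vertex 0.83 2.719 -1.486
endloop
endfacet
facet normal -0.812 -0.396 0.429
outer loop
vertex 0.178 2.933 -1.589
vertex -0.031 2.693 -2.206
vertex 0.374 2.302 -1.801
endloop
endfacet
facet normal -0.615 -0.345 -0.709
outer loop
vertex -0.031 2.693 -2.206
vertex 0.37 2.981 -2.694
vertex 0.492 2.331 -2.484
endloop
endfacet
facet normal 0.265 0.380 -0.886
outer loop
vertex 0.37 2.981 -2.694
vertex 0.826 3.398 -2.379
vertex 1.022 2.767 -2.591
endloop
endfacet
facet normal 0.816 -0.304 0.491
outer loop
vertex 1.024 2.347 -2.039
vertex 1.231 3.007 -1.974
vertex 0.83 2.719 -1.486
endloop
endfacet
facet normal 0.272 -0.752 0.601
outer loop
vertex 1.024 2.347 -2.039
vertex 0.83 2.719 -1.486
vertex 0.374 2.302 -1.801
endloop
endfacet
facet normal 0.057 -0.998 -0.032
outer loop
vertex 1.024 2.347 -2.039
vertex 0.374 2.302 -1.801
vertex 0.492 2.331 -2.484
endloop
endfacet
facet normal 0.469 -0.702 -0.536
outer loop
vertex 1.024 2.347 -2.039
vertex 0.492 2.331 -2.484
vertex 1.022 2.767 -2.591
endloop
endfacet
facet normal 0.938 -0.273 -0.211
outer loop
vertex 1.024 2.347 -2.039
vertex 1.022 2.767 -2.591
vertex 1.231 3.007 -1.974
endloop
endfacet
facet normal 0.615 0.345 0.709
outer loop
vertex 0.83 2.719 -1.486
vertex 1.231 3.007 -1.974
vertex 0.708 3.369 -1.696
endloop
endfacet
facet normal -0.265 -0.380 0.886
outer loop
vertex 0.374 2.302 -1.801
vertex 0.83 2.719 -1.486
vertex 0.178 2.933 -1.589
endloop
endfacet
facet normal -0.612 -0.778 -0.139
outer loop
vertex 0.492 2.331 -2.484
vertex 0.374 2.302 -1.801
vertex -0.031 2.693 -2.206
endloop
endfacet
facet normal 0.053 -0.298 -0.953
outer loop
vertex 1.022 2.767 -2.591
vertex 0.492 2.331 -2.484
vertex 0.37 2.981 -2.694
endloop
endfacet
facet normal 0.812 0.396 -0.429
outer loop
vertex 1.231 3.007 -1.974
vertex 1.022 2.767 -2.591
vertex 0.826 3.398 -2.379
endloop
endfacet

endsolid


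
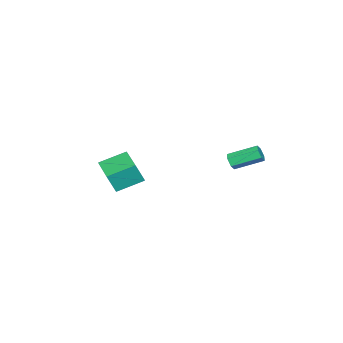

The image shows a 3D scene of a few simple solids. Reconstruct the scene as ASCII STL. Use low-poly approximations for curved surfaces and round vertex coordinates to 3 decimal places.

solid 
facet normal 0.425 -0.815 -0.394
outer loop
vertex -1.806 3.096 3.726
vertex -2.159 3.083 3.372
vertex -1.737 3.34 3.295
endloop
endfacet
facet normal 0.896 0.310 0.319
outer loop
vertex -1.806 3.096 3.726
vertex -1.737 3.34 3.295
vertex -2.487 4.409 4.361
endloop
endfacet
facet normal 0.896 0.310 0.319
outer loop
vertex -2.487 4.409 4.361
vertex -1.737 3.34 3.295
vertex -2.418 4.653 3.93
endloop
endfacet
facet normal -0.421 0.816 0.395
outer loop
vertex -2.487 4.409 4.361
vertex -2.418 4.653 3.93
vertex -2.841 4.397 4.008
endloop
endfacet
facet normal 0.424 -0.815 -0.396
outer loop
vertex -1.737 3.34 3.295
vertex -2.159 3.083 3.372
vertex -2.091 3.328 2.941
endloop
endfacet
facet normal 0.567 0.578 -0.587
outer loop
vertex -1.737 3.34 3.295
vertex -2.091 3.328 2.941
vertex -2.418 4.653 3.93
endloop
endfacet
facet normal 0.566 0.578 -0.587
outer loop
vertex -2.418 4.653 3.93
vertex -2.091 3.328 2.941
vertex -2.772 4.641 3.577
endloop
endfacet
facet normal -0.421 0.816 0.395
outer loop
vertex -2.418 4.653 3.93
vertex -2.772 4.641 3.577
vertex -2.841 4.397 4.008
endloop
endfacet
facet normal 0.423 -0.815 -0.396
outer loop
vertex -2.091 3.328 2.941
vertex -2.159 3.083 3.372
vertex -2.513 3.071 3.019
endloop
endfacet
facet normal -0.330 0.267 -0.905
outer loop
vertex -2.091 3.328 2.941
vertex -2.513 3.071 3.019
vertex -2.772 4.641 3.577
endloop
endfacet
facet normal -0.328 0.268 -0.906
outer loop
vertex -2.772 4.641 3.577
vertex -2.513 3.071 3.019
vertex -3.194 4.384 3.654
endloop
endfacet
facet normal -0.425 0.815 0.394
outer loop
vertex -2.772 4.641 3.577
vertex -3.194 4.384 3.654
vertex -2.841 4.397 4.008
endloop
endfacet
facet normal 0.421 -0.816 -0.395
outer loop
vertex -2.513 3.071 3.019
vertex -2.159 3.083 3.372
vertex -2.582 2.827 3.45
endloop
endfacet
facet normal -0.896 -0.310 -0.319
outer loop
vertex -2.513 3.071 3.019
vertex -2.582 2.827 3.45
vertex -3.194 4.384 3.654
endloop
endfacet
facet normal -0.896 -0.310 -0.319
outer loop
vertex -3.194 4.384 3.654
vertex -2.582 2.827 3.45
vertex -3.263 4.14 4.085
endloop
endfacet
facet normal -0.425 0.815 0.394
outer loop
vertex -3.194 4.384 3.654
vertex -3.263 4.14 4.085
vertex -2.841 4.397 4.008
endloop
endfacet
facet normal 0.421 -0.816 -0.395
outer loop
vertex -2.582 2.827 3.45
vertex -2.159 3.083 3.372
vertex -2.228 2.839 3.803
endloop
endfacet
facet normal -0.566 -0.578 0.588
outer loop
vertex -2.582 2.827 3.45
vertex -2.228 2.839 3.803
vertex -3.263 4.14 4.085
endloop
endfacet
facet normal -0.567 -0.578 0.587
outer loop
vertex -3.263 4.14 4.085
vertex -2.228 2.839 3.803
vertex -2.909 4.152 4.439
endloop
endfacet
facet normal -0.424 0.815 0.396
outer loop
vertex -3.263 4.14 4.085
vertex -2.909 4.152 4.439
vertex -2.841 4.397 4.008
endloop
endfacet
facet normal 0.425 -0.815 -0.394
outer loop
vertex -2.228 2.839 3.803
vertex -2.159 3.083 3.372
vertex -1.806 3.096 3.726
endloop
endfacet
facet normal 0.329 -0.268 0.906
outer loop
vertex -2.228 2.839 3.803
vertex -1.806 3.096 3.726
vertex -2.909 4.152 4.439
endloop
endfacet
facet normal 0.330 -0.267 0.906
outer loop
vertex -2.909 4.152 4.439
vertex -1.806 3.096 3.726
vertex -2.487 4.409 4.361
endloop
endfacet
facet normal -0.423 0.815 0.396
outer loop
vertex -2.909 4.152 4.439
vertex -2.487 4.409 4.361
vertex -2.841 4.397 4.008
endloop
endfacet
facet normal -0.692 -0.720 0.058
outer loop
vertex -0.55 -3.645 2.299
vertex -1.58 -2.605 2.919
vertex -0.948 -3.355 1.151
endloop
endfacet
facet normal 0.648 -0.655 -0.390
outer loop
vertex 0.36 -1.995 1.041
vertex -0.55 -3.645 2.299
vertex -0.948 -3.355 1.151
endloop
endfacet
facet normal -0.692 -0.720 0.058
outer loop
vertex -0.948 -3.355 1.151
vertex -1.58 -2.605 2.919
vertex -1.978 -2.315 1.77
endloop
endfacet
facet normal -0.318 0.232 -0.919
outer loop
vertex -1.978 -2.315 1.77
vertex 0.36 -1.995 1.041
vertex -0.948 -3.355 1.151
endloop
endfacet
facet normal 0.319 -0.232 0.919
outer loop
vertex -0.55 -3.645 2.299
vertex -0.272 -1.245 2.809
vertex -1.58 -2.605 2.919
endloop
endfacet
facet normal 0.648 -0.654 -0.390
outer loop
vertex 0.758 -2.285 2.19
vertex -0.55 -3.645 2.299
vertex 0.36 -1.995 1.041
endloop
endfacet
facet normal 0.318 -0.232 0.919
outer loop
vertex 0.758 -2.285 2.19
vertex -0.272 -1.245 2.809
vertex -0.55 -3.645 2.299
endloop
endfacet
facet normal -0.648 0.655 0.390
outer loop
vertex -1.58 -2.605 2.919
vertex -0.272 -1.245 2.809
vertex -1.978 -2.315 1.77
endloop
endfacet
facet normal -0.318 0.233 -0.919
outer loop
vertex -0.67 -0.955 1.661
vertex 0.36 -1.995 1.041
vertex -1.978 -2.315 1.77
endloop
endfacet
facet normal -0.648 0.654 0.390
outer loop
vertex -1.978 -2.315 1.77
vertex -0.272 -1.245 2.809
vertex -0.67 -0.955 1.661
endloop
endfacet
facet normal 0.692 0.720 -0.058
outer loop
vertex -0.67 -0.955 1.661
vertex 0.758 -2.285 2.19
vertex 0.36 -1.995 1.041
endloop
endfacet
facet normal 0.692 0.720 -0.058
outer loop
vertex -0.272 -1.245 2.809
vertex 0.758 -2.285 2.19
vertex -0.67 -0.955 1.661
endloop
endfacet

endsolid


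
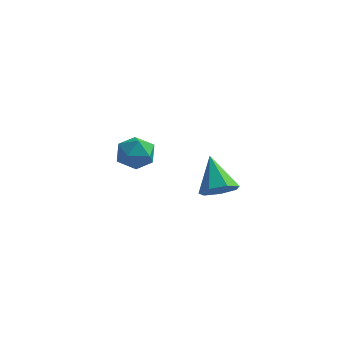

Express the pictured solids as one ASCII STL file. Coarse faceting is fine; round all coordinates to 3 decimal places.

solid 
facet normal 0.433 -0.557 -0.709
outer loop
vertex 2.623 -0.345 -0.768
vertex 2.103 -1.043 -0.537
vertex 1.94 -0.398 -1.143
endloop
endfacet
facet normal 0.033 0.979 -0.199
outer loop
vertex 2.623 -0.345 -0.768
vertex 1.94 -0.398 -1.143
vertex 1.277 0.023 0.817
endloop
endfacet
facet normal 0.432 -0.557 -0.709
outer loop
vertex 1.94 -0.398 -1.143
vertex 2.103 -1.043 -0.537
vertex 1.38 -0.936 -1.062
endloop
endfacet
facet normal -0.672 0.644 -0.366
outer loop
vertex 1.94 -0.398 -1.143
vertex 1.38 -0.936 -1.062
vertex 1.277 0.023 0.817
endloop
endfacet
facet normal 0.432 -0.558 -0.709
outer loop
vertex 1.38 -0.936 -1.062
vertex 2.103 -1.043 -0.537
vertex 1.364 -1.554 -0.585
endloop
endfacet
facet normal -0.999 -0.012 -0.049
outer loop
vertex 1.38 -0.936 -1.062
vertex 1.364 -1.554 -0.585
vertex 1.277 0.023 0.817
endloop
endfacet
facet normal 0.432 -0.558 -0.708
outer loop
vertex 1.364 -1.554 -0.585
vertex 2.103 -1.043 -0.537
vertex 1.905 -1.787 -0.071
endloop
endfacet
facet normal -0.701 -0.495 0.513
outer loop
vertex 1.364 -1.554 -0.585
vertex 1.905 -1.787 -0.071
vertex 1.277 0.023 0.817
endloop
endfacet
facet normal 0.433 -0.558 -0.708
outer loop
vertex 1.905 -1.787 -0.071
vertex 2.103 -1.043 -0.537
vertex 2.595 -1.459 0.092
endloop
endfacet
facet normal -0.002 -0.441 0.897
outer loop
vertex 1.905 -1.787 -0.071
vertex 2.595 -1.459 0.092
vertex 1.277 0.023 0.817
endloop
endfacet
facet normal 0.433 -0.558 -0.708
outer loop
vertex 2.595 -1.459 0.092
vertex 2.103 -1.043 -0.537
vertex 2.914 -0.818 -0.218
endloop
endfacet
facet normal 0.571 0.110 0.814
outer loop
vertex 2.595 -1.459 0.092
vertex 2.914 -0.818 -0.218
vertex 1.277 0.023 0.817
endloop
endfacet
facet normal 0.433 -0.557 -0.708
outer loop
vertex 2.914 -0.818 -0.218
vertex 2.103 -1.043 -0.537
vertex 2.623 -0.345 -0.768
endloop
endfacet
facet normal 0.587 0.741 0.327
outer loop
vertex 2.914 -0.818 -0.218
vertex 2.623 -0.345 -0.768
vertex 1.277 0.023 0.817
endloop
endfacet
facet normal -0.488 0.871 0.053
outer loop
vertex -3.525 4.418 -2.213
vertex -4.405 3.917 -2.088
vertex -3.848 4.18 -1.275
endloop
endfacet
facet normal 0.179 0.937 0.299
outer loop
vertex -3.525 4.418 -2.213
vertex -3.848 4.18 -1.275
vertex -2.864 4.07 -1.519
endloop
endfacet
facet normal 0.627 0.747 -0.222
outer loop
vertex -3.525 4.418 -2.213
vertex -2.864 4.07 -1.519
vertex -2.813 3.74 -2.483
endloop
endfacet
facet normal 0.236 0.563 -0.792
outer loop
vertex -3.525 4.418 -2.213
vertex -2.813 3.74 -2.483
vertex -3.766 3.646 -2.834
endloop
endfacet
facet normal -0.453 0.640 -0.620
outer loop
vertex -3.525 4.418 -2.213
vertex -3.766 3.646 -2.834
vertex -4.405 3.917 -2.088
endloop
endfacet
facet normal 0.261 0.477 0.839
outer loop
vertex -2.864 4.07 -1.519
vertex -3.848 4.18 -1.275
vertex -3.334 3.354 -0.966
endloop
endfacet
facet normal -0.818 0.370 0.441
outer loop
vertex -3.848 4.18 -1.275
vertex -4.405 3.917 -2.088
vertex -4.287 3.26 -1.317
endloop
endfacet
facet normal -0.760 -0.003 -0.650
outer loop
vertex -4.405 3.917 -2.088
vertex -3.766 3.646 -2.834
vertex -4.236 2.93 -2.281
endloop
endfacet
facet normal 0.354 -0.127 -0.927
outer loop
vertex -3.766 3.646 -2.834
vertex -2.813 3.74 -2.483
vertex -3.252 2.82 -2.525
endloop
endfacet
facet normal 0.985 0.170 -0.006
outer loop
vertex -2.813 3.74 -2.483
vertex -2.864 4.07 -1.519
vertex -2.695 3.083 -1.712
endloop
endfacet
facet normal -0.236 -0.563 0.792
outer loop
vertex -3.575 2.582 -1.587
vertex -3.334 3.354 -0.966
vertex -4.287 3.26 -1.317
endloop
endfacet
facet normal -0.627 -0.747 0.222
outer loop
vertex -3.575 2.582 -1.587
vertex -4.287 3.26 -1.317
vertex -4.236 2.93 -2.281
endloop
endfacet
facet normal -0.179 -0.937 -0.299
outer loop
vertex -3.575 2.582 -1.587
vertex -4.236 2.93 -2.281
vertex -3.252 2.82 -2.525
endloop
endfacet
facet normal 0.488 -0.871 -0.053
outer loop
vertex -3.575 2.582 -1.587
vertex -3.252 2.82 -2.525
vertex -2.695 3.083 -1.712
endloop
endfacet
facet normal 0.453 -0.640 0.620
outer loop
vertex -3.575 2.582 -1.587
vertex -2.695 3.083 -1.712
vertex -3.334 3.354 -0.966
endloop
endfacet
facet normal -0.354 0.127 0.927
outer loop
vertex -4.287 3.26 -1.317
vertex -3.334 3.354 -0.966
vertex -3.848 4.18 -1.275
endloop
endfacet
facet normal -0.985 -0.170 0.006
outer loop
vertex -4.236 2.93 -2.281
vertex -4.287 3.26 -1.317
vertex -4.405 3.917 -2.088
endloop
endfacet
facet normal -0.261 -0.477 -0.839
outer loop
vertex -3.252 2.82 -2.525
vertex -4.236 2.93 -2.281
vertex -3.766 3.646 -2.834
endloop
endfacet
facet normal 0.818 -0.370 -0.441
outer loop
vertex -2.695 3.083 -1.712
vertex -3.252 2.82 -2.525
vertex -2.813 3.74 -2.483
endloop
endfacet
facet normal 0.760 0.003 0.650
outer loop
vertex -3.334 3.354 -0.966
vertex -2.695 3.083 -1.712
vertex -2.864 4.07 -1.519
endloop
endfacet

endsolid


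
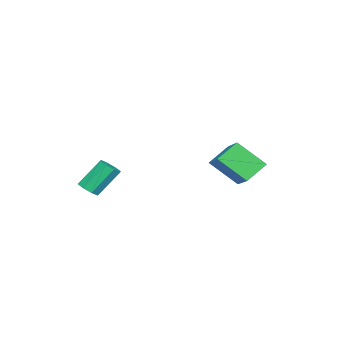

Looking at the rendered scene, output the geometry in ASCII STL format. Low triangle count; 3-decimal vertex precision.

solid 
facet normal 0.422 -0.464 -0.779
outer loop
vertex 3.493 -3.8 -0.343
vertex 2.967 -4.247 -0.362
vertex 3.099 -3.636 -0.654
endloop
endfacet
facet normal 0.515 0.830 -0.214
outer loop
vertex 3.493 -3.8 -0.343
vertex 3.099 -3.636 -0.654
vertex 2.678 -2.906 1.161
endloop
endfacet
facet normal 0.515 0.830 -0.214
outer loop
vertex 2.678 -2.906 1.161
vertex 3.099 -3.636 -0.654
vertex 2.284 -2.742 0.85
endloop
endfacet
facet normal -0.422 0.463 0.779
outer loop
vertex 2.678 -2.906 1.161
vertex 2.284 -2.742 0.85
vertex 2.153 -3.353 1.142
endloop
endfacet
facet normal 0.422 -0.464 -0.779
outer loop
vertex 3.099 -3.636 -0.654
vertex 2.967 -4.247 -0.362
vertex 2.628 -3.83 -0.794
endloop
endfacet
facet normal -0.163 0.807 -0.568
outer loop
vertex 3.099 -3.636 -0.654
vertex 2.628 -3.83 -0.794
vertex 2.284 -2.742 0.85
endloop
endfacet
facet normal -0.163 0.807 -0.568
outer loop
vertex 2.284 -2.742 0.85
vertex 2.628 -3.83 -0.794
vertex 1.813 -2.936 0.71
endloop
endfacet
facet normal -0.422 0.463 0.779
outer loop
vertex 2.284 -2.742 0.85
vertex 1.813 -2.936 0.71
vertex 2.153 -3.353 1.142
endloop
endfacet
facet normal 0.423 -0.463 -0.779
outer loop
vertex 2.628 -3.83 -0.794
vertex 2.967 -4.247 -0.362
vertex 2.356 -4.268 -0.681
endloop
endfacet
facet normal -0.746 0.311 -0.589
outer loop
vertex 2.628 -3.83 -0.794
vertex 2.356 -4.268 -0.681
vertex 1.813 -2.936 0.71
endloop
endfacet
facet normal -0.746 0.311 -0.589
outer loop
vertex 1.813 -2.936 0.71
vertex 2.356 -4.268 -0.681
vertex 1.541 -3.374 0.823
endloop
endfacet
facet normal -0.422 0.463 0.779
outer loop
vertex 1.813 -2.936 0.71
vertex 1.541 -3.374 0.823
vertex 2.153 -3.353 1.142
endloop
endfacet
facet normal 0.423 -0.463 -0.779
outer loop
vertex 2.356 -4.268 -0.681
vertex 2.967 -4.247 -0.362
vertex 2.442 -4.694 -0.381
endloop
endfacet
facet normal -0.892 -0.367 -0.265
outer loop
vertex 2.356 -4.268 -0.681
vertex 2.442 -4.694 -0.381
vertex 1.541 -3.374 0.823
endloop
endfacet
facet normal -0.892 -0.367 -0.265
outer loop
vertex 1.541 -3.374 0.823
vertex 2.442 -4.694 -0.381
vertex 1.627 -3.8 1.123
endloop
endfacet
facet normal -0.422 0.463 0.779
outer loop
vertex 1.541 -3.374 0.823
vertex 1.627 -3.8 1.123
vertex 2.153 -3.353 1.142
endloop
endfacet
facet normal 0.422 -0.463 -0.779
outer loop
vertex 2.442 -4.694 -0.381
vertex 2.967 -4.247 -0.362
vertex 2.836 -4.858 -0.07
endloop
endfacet
facet normal -0.515 -0.830 0.214
outer loop
vertex 2.442 -4.694 -0.381
vertex 2.836 -4.858 -0.07
vertex 1.627 -3.8 1.123
endloop
endfacet
facet normal -0.515 -0.830 0.214
outer loop
vertex 1.627 -3.8 1.123
vertex 2.836 -4.858 -0.07
vertex 2.021 -3.964 1.434
endloop
endfacet
facet normal -0.422 0.464 0.779
outer loop
vertex 1.627 -3.8 1.123
vertex 2.021 -3.964 1.434
vertex 2.153 -3.353 1.142
endloop
endfacet
facet normal 0.422 -0.463 -0.779
outer loop
vertex 2.836 -4.858 -0.07
vertex 2.967 -4.247 -0.362
vertex 3.307 -4.664 0.07
endloop
endfacet
facet normal 0.163 -0.807 0.568
outer loop
vertex 2.836 -4.858 -0.07
vertex 3.307 -4.664 0.07
vertex 2.021 -3.964 1.434
endloop
endfacet
facet normal 0.163 -0.807 0.568
outer loop
vertex 2.021 -3.964 1.434
vertex 3.307 -4.664 0.07
vertex 2.492 -3.77 1.574
endloop
endfacet
facet normal -0.422 0.464 0.779
outer loop
vertex 2.021 -3.964 1.434
vertex 2.492 -3.77 1.574
vertex 2.153 -3.353 1.142
endloop
endfacet
facet normal 0.422 -0.463 -0.779
outer loop
vertex 3.307 -4.664 0.07
vertex 2.967 -4.247 -0.362
vertex 3.579 -4.226 -0.043
endloop
endfacet
facet normal 0.746 -0.311 0.589
outer loop
vertex 3.307 -4.664 0.07
vertex 3.579 -4.226 -0.043
vertex 2.492 -3.77 1.574
endloop
endfacet
facet normal 0.746 -0.311 0.589
outer loop
vertex 2.492 -3.77 1.574
vertex 3.579 -4.226 -0.043
vertex 2.764 -3.332 1.461
endloop
endfacet
facet normal -0.423 0.463 0.779
outer loop
vertex 2.492 -3.77 1.574
vertex 2.764 -3.332 1.461
vertex 2.153 -3.353 1.142
endloop
endfacet
facet normal 0.422 -0.463 -0.779
outer loop
vertex 3.579 -4.226 -0.043
vertex 2.967 -4.247 -0.362
vertex 3.493 -3.8 -0.343
endloop
endfacet
facet normal 0.892 0.367 0.265
outer loop
vertex 3.579 -4.226 -0.043
vertex 3.493 -3.8 -0.343
vertex 2.764 -3.332 1.461
endloop
endfacet
facet normal 0.892 0.367 0.265
outer loop
vertex 2.764 -3.332 1.461
vertex 3.493 -3.8 -0.343
vertex 2.678 -2.906 1.161
endloop
endfacet
facet normal -0.423 0.463 0.779
outer loop
vertex 2.764 -3.332 1.461
vertex 2.678 -2.906 1.161
vertex 2.153 -3.353 1.142
endloop
endfacet
facet normal -0.722 -0.525 -0.452
outer loop
vertex -1.778 0.46 0.608
vertex -2.828 1.115 1.524
vertex -2.031 2.016 -0.794
endloop
endfacet
facet normal 0.682 -0.425 -0.595
outer loop
vertex -0.452 3.165 0.196
vertex -1.778 0.46 0.608
vertex -2.031 2.016 -0.794
endloop
endfacet
facet normal -0.721 -0.525 -0.452
outer loop
vertex -2.031 2.016 -0.794
vertex -2.828 1.115 1.524
vertex -3.082 2.671 0.122
endloop
endfacet
facet normal -0.120 0.737 -0.665
outer loop
vertex -3.082 2.671 0.122
vertex -0.452 3.165 0.196
vertex -2.031 2.016 -0.794
endloop
endfacet
facet normal 0.120 -0.737 0.665
outer loop
vertex -1.778 0.46 0.608
vertex -1.249 2.264 2.514
vertex -2.828 1.115 1.524
endloop
endfacet
facet normal 0.682 -0.425 -0.595
outer loop
vertex -0.198 1.609 1.598
vertex -1.778 0.46 0.608
vertex -0.452 3.165 0.196
endloop
endfacet
facet normal 0.120 -0.737 0.665
outer loop
vertex -0.198 1.609 1.598
vertex -1.249 2.264 2.514
vertex -1.778 0.46 0.608
endloop
endfacet
facet normal -0.682 0.425 0.595
outer loop
vertex -2.828 1.115 1.524
vertex -1.249 2.264 2.514
vertex -3.082 2.671 0.122
endloop
endfacet
facet normal -0.120 0.737 -0.665
outer loop
vertex -1.502 3.82 1.112
vertex -0.452 3.165 0.196
vertex -3.082 2.671 0.122
endloop
endfacet
facet normal -0.682 0.425 0.595
outer loop
vertex -3.082 2.671 0.122
vertex -1.249 2.264 2.514
vertex -1.502 3.82 1.112
endloop
endfacet
facet normal 0.721 0.525 0.452
outer loop
vertex -1.502 3.82 1.112
vertex -0.198 1.609 1.598
vertex -0.452 3.165 0.196
endloop
endfacet
facet normal 0.721 0.525 0.452
outer loop
vertex -1.249 2.264 2.514
vertex -0.198 1.609 1.598
vertex -1.502 3.82 1.112
endloop
endfacet

endsolid


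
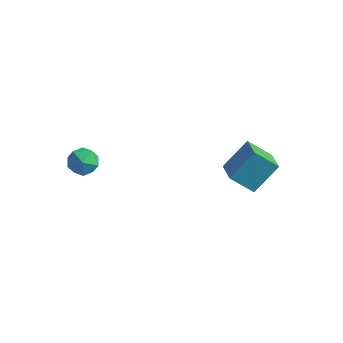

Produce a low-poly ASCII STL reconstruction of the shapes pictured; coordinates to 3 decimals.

solid 
facet normal -0.311 0.386 0.869
outer loop
vertex -3.088 -3.089 -0.753
vertex -3.044 -3.938 -0.36
vertex -2.297 -3.375 -0.343
endloop
endfacet
facet normal 0.058 0.868 0.494
outer loop
vertex -3.088 -3.089 -0.753
vertex -2.297 -3.375 -0.343
vertex -2.263 -2.914 -1.157
endloop
endfacet
facet normal -0.269 0.954 -0.136
outer loop
vertex -3.088 -3.089 -0.753
vertex -2.263 -2.914 -1.157
vertex -2.989 -3.193 -1.678
endloop
endfacet
facet normal -0.838 0.525 -0.149
outer loop
vertex -3.088 -3.089 -0.753
vertex -2.989 -3.193 -1.678
vertex -3.472 -3.825 -1.185
endloop
endfacet
facet normal -0.864 0.174 0.472
outer loop
vertex -3.088 -3.089 -0.753
vertex -3.472 -3.825 -1.185
vertex -3.044 -3.938 -0.36
endloop
endfacet
facet normal 0.708 0.601 0.370
outer loop
vertex -2.263 -2.914 -1.157
vertex -2.297 -3.375 -0.343
vertex -1.708 -3.655 -1.015
endloop
endfacet
facet normal 0.112 -0.179 0.977
outer loop
vertex -2.297 -3.375 -0.343
vertex -3.044 -3.938 -0.36
vertex -2.191 -4.287 -0.522
endloop
endfacet
facet normal -0.784 -0.523 0.335
outer loop
vertex -3.044 -3.938 -0.36
vertex -3.472 -3.825 -1.185
vertex -2.917 -4.566 -1.043
endloop
endfacet
facet normal -0.742 0.045 -0.669
outer loop
vertex -3.472 -3.825 -1.185
vertex -2.989 -3.193 -1.678
vertex -2.883 -4.105 -1.857
endloop
endfacet
facet normal 0.180 0.741 -0.647
outer loop
vertex -2.989 -3.193 -1.678
vertex -2.263 -2.914 -1.157
vertex -2.136 -3.542 -1.84
endloop
endfacet
facet normal 0.838 -0.525 0.149
outer loop
vertex -2.092 -4.391 -1.447
vertex -1.708 -3.655 -1.015
vertex -2.191 -4.287 -0.522
endloop
endfacet
facet normal 0.269 -0.954 0.136
outer loop
vertex -2.092 -4.391 -1.447
vertex -2.191 -4.287 -0.522
vertex -2.917 -4.566 -1.043
endloop
endfacet
facet normal -0.058 -0.868 -0.494
outer loop
vertex -2.092 -4.391 -1.447
vertex -2.917 -4.566 -1.043
vertex -2.883 -4.105 -1.857
endloop
endfacet
facet normal 0.311 -0.386 -0.869
outer loop
vertex -2.092 -4.391 -1.447
vertex -2.883 -4.105 -1.857
vertex -2.136 -3.542 -1.84
endloop
endfacet
facet normal 0.864 -0.174 -0.472
outer loop
vertex -2.092 -4.391 -1.447
vertex -2.136 -3.542 -1.84
vertex -1.708 -3.655 -1.015
endloop
endfacet
facet normal 0.742 -0.045 0.669
outer loop
vertex -2.191 -4.287 -0.522
vertex -1.708 -3.655 -1.015
vertex -2.297 -3.375 -0.343
endloop
endfacet
facet normal -0.180 -0.741 0.647
outer loop
vertex -2.917 -4.566 -1.043
vertex -2.191 -4.287 -0.522
vertex -3.044 -3.938 -0.36
endloop
endfacet
facet normal -0.708 -0.601 -0.370
outer loop
vertex -2.883 -4.105 -1.857
vertex -2.917 -4.566 -1.043
vertex -3.472 -3.825 -1.185
endloop
endfacet
facet normal -0.112 0.179 -0.977
outer loop
vertex -2.136 -3.542 -1.84
vertex -2.883 -4.105 -1.857
vertex -2.989 -3.193 -1.678
endloop
endfacet
facet normal 0.784 0.523 -0.335
outer loop
vertex -1.708 -3.655 -1.015
vertex -2.136 -3.542 -1.84
vertex -2.263 -2.914 -1.157
endloop
endfacet
facet normal -0.665 0.671 -0.329
outer loop
vertex 2.747 3.093 -2.036
vertex 3.862 3.684 -3.084
vertex 2.121 1.783 -3.441
endloop
endfacet
facet normal -0.680 -0.360 0.639
outer loop
vertex 3.218 0.676 -2.896
vertex 2.747 3.093 -2.036
vertex 2.121 1.783 -3.441
endloop
endfacet
facet normal -0.664 0.670 -0.330
outer loop
vertex 2.121 1.783 -3.441
vertex 3.862 3.684 -3.084
vertex 3.237 2.373 -4.488
endloop
endfacet
facet normal -0.309 -0.649 -0.695
outer loop
vertex 3.237 2.373 -4.488
vertex 3.218 0.676 -2.896
vertex 2.121 1.783 -3.441
endloop
endfacet
facet normal 0.309 0.649 0.695
outer loop
vertex 2.747 3.093 -2.036
vertex 4.959 2.577 -2.539
vertex 3.862 3.684 -3.084
endloop
endfacet
facet normal -0.680 -0.360 0.639
outer loop
vertex 3.843 1.987 -1.492
vertex 2.747 3.093 -2.036
vertex 3.218 0.676 -2.896
endloop
endfacet
facet normal 0.309 0.649 0.695
outer loop
vertex 3.843 1.987 -1.492
vertex 4.959 2.577 -2.539
vertex 2.747 3.093 -2.036
endloop
endfacet
facet normal 0.680 0.360 -0.639
outer loop
vertex 3.862 3.684 -3.084
vertex 4.959 2.577 -2.539
vertex 3.237 2.373 -4.488
endloop
endfacet
facet normal -0.310 -0.649 -0.695
outer loop
vertex 4.333 1.267 -3.944
vertex 3.218 0.676 -2.896
vertex 3.237 2.373 -4.488
endloop
endfacet
facet normal 0.680 0.360 -0.639
outer loop
vertex 3.237 2.373 -4.488
vertex 4.959 2.577 -2.539
vertex 4.333 1.267 -3.944
endloop
endfacet
facet normal 0.665 -0.670 0.330
outer loop
vertex 4.333 1.267 -3.944
vertex 3.843 1.987 -1.492
vertex 3.218 0.676 -2.896
endloop
endfacet
facet normal 0.664 -0.671 0.330
outer loop
vertex 4.959 2.577 -2.539
vertex 3.843 1.987 -1.492
vertex 4.333 1.267 -3.944
endloop
endfacet

endsolid
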